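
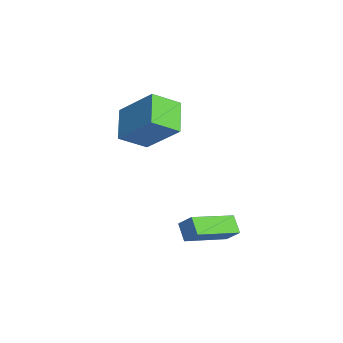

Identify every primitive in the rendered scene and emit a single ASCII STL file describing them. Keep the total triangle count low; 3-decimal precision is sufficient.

solid 
facet normal -0.508 -0.515 -0.691
outer loop
vertex -2.019 -3.508 2.663
vertex -3.312 -3.186 3.374
vertex -2.15 -2.37 1.911
endloop
endfacet
facet normal 0.856 -0.213 -0.471
outer loop
vertex -1.108 -1.314 3.326
vertex -2.019 -3.508 2.663
vertex -2.15 -2.37 1.911
endloop
endfacet
facet normal -0.508 -0.514 -0.691
outer loop
vertex -2.15 -2.37 1.911
vertex -3.312 -3.186 3.374
vertex -3.442 -2.048 2.622
endloop
endfacet
facet normal -0.095 0.830 -0.549
outer loop
vertex -3.442 -2.048 2.622
vertex -1.108 -1.314 3.326
vertex -2.15 -2.37 1.911
endloop
endfacet
facet normal 0.095 -0.830 0.549
outer loop
vertex -2.019 -3.508 2.663
vertex -2.27 -2.13 4.789
vertex -3.312 -3.186 3.374
endloop
endfacet
facet normal 0.856 -0.213 -0.471
outer loop
vertex -0.978 -2.452 4.078
vertex -2.019 -3.508 2.663
vertex -1.108 -1.314 3.326
endloop
endfacet
facet normal 0.095 -0.830 0.549
outer loop
vertex -0.978 -2.452 4.078
vertex -2.27 -2.13 4.789
vertex -2.019 -3.508 2.663
endloop
endfacet
facet normal -0.856 0.213 0.471
outer loop
vertex -3.312 -3.186 3.374
vertex -2.27 -2.13 4.789
vertex -3.442 -2.048 2.622
endloop
endfacet
facet normal -0.095 0.830 -0.549
outer loop
vertex -2.401 -0.992 4.037
vertex -1.108 -1.314 3.326
vertex -3.442 -2.048 2.622
endloop
endfacet
facet normal -0.856 0.213 0.471
outer loop
vertex -3.442 -2.048 2.622
vertex -2.27 -2.13 4.789
vertex -2.401 -0.992 4.037
endloop
endfacet
facet normal 0.508 0.515 0.691
outer loop
vertex -2.401 -0.992 4.037
vertex -0.978 -2.452 4.078
vertex -1.108 -1.314 3.326
endloop
endfacet
facet normal 0.508 0.515 0.690
outer loop
vertex -2.27 -2.13 4.789
vertex -0.978 -2.452 4.078
vertex -2.401 -0.992 4.037
endloop
endfacet
facet normal -0.481 -0.499 -0.721
outer loop
vertex 2.405 -1.985 -0.192
vertex 1.739 -2.052 0.299
vertex 1.677 -0.207 -0.936
endloop
endfacet
facet normal 0.803 0.082 -0.591
outer loop
vertex 2.061 0.192 -0.359
vertex 2.405 -1.985 -0.192
vertex 1.677 -0.207 -0.936
endloop
endfacet
facet normal -0.481 -0.499 -0.721
outer loop
vertex 1.677 -0.207 -0.936
vertex 1.739 -2.052 0.299
vertex 1.011 -0.274 -0.445
endloop
endfacet
facet normal -0.353 0.863 -0.362
outer loop
vertex 1.011 -0.274 -0.445
vertex 2.061 0.192 -0.359
vertex 1.677 -0.207 -0.936
endloop
endfacet
facet normal 0.353 -0.863 0.362
outer loop
vertex 2.405 -1.985 -0.192
vertex 2.123 -1.653 0.876
vertex 1.739 -2.052 0.299
endloop
endfacet
facet normal 0.803 0.082 -0.591
outer loop
vertex 2.789 -1.586 0.385
vertex 2.405 -1.985 -0.192
vertex 2.061 0.192 -0.359
endloop
endfacet
facet normal 0.353 -0.863 0.362
outer loop
vertex 2.789 -1.586 0.385
vertex 2.123 -1.653 0.876
vertex 2.405 -1.985 -0.192
endloop
endfacet
facet normal -0.803 -0.082 0.591
outer loop
vertex 1.739 -2.052 0.299
vertex 2.123 -1.653 0.876
vertex 1.011 -0.274 -0.445
endloop
endfacet
facet normal -0.353 0.863 -0.362
outer loop
vertex 1.395 0.125 0.132
vertex 2.061 0.192 -0.359
vertex 1.011 -0.274 -0.445
endloop
endfacet
facet normal -0.803 -0.082 0.591
outer loop
vertex 1.011 -0.274 -0.445
vertex 2.123 -1.653 0.876
vertex 1.395 0.125 0.132
endloop
endfacet
facet normal 0.481 0.499 0.721
outer loop
vertex 1.395 0.125 0.132
vertex 2.789 -1.586 0.385
vertex 2.061 0.192 -0.359
endloop
endfacet
facet normal 0.481 0.499 0.721
outer loop
vertex 2.123 -1.653 0.876
vertex 2.789 -1.586 0.385
vertex 1.395 0.125 0.132
endloop
endfacet

endsolid


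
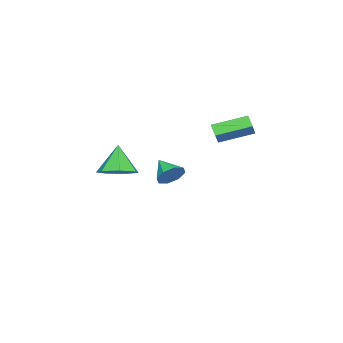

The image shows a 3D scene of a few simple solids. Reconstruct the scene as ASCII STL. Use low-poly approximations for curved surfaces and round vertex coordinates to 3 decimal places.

solid 
facet normal -0.509 -0.534 0.675
outer loop
vertex -1.661 1.056 3.49
vertex -2.624 2.729 4.088
vertex -2.514 0.853 2.685
endloop
endfacet
facet normal 0.476 -0.828 -0.296
outer loop
vertex -2.096 1.291 2.132
vertex -1.661 1.056 3.49
vertex -2.514 0.853 2.685
endloop
endfacet
facet normal -0.509 -0.534 0.675
outer loop
vertex -2.514 0.853 2.685
vertex -2.624 2.729 4.088
vertex -3.477 2.525 3.283
endloop
endfacet
facet normal -0.716 -0.171 -0.677
outer loop
vertex -3.477 2.525 3.283
vertex -2.096 1.291 2.132
vertex -2.514 0.853 2.685
endloop
endfacet
facet normal 0.716 0.171 0.677
outer loop
vertex -1.661 1.056 3.49
vertex -2.206 3.167 3.535
vertex -2.624 2.729 4.088
endloop
endfacet
facet normal 0.477 -0.827 -0.296
outer loop
vertex -1.243 1.495 2.937
vertex -1.661 1.056 3.49
vertex -2.096 1.291 2.132
endloop
endfacet
facet normal 0.716 0.170 0.677
outer loop
vertex -1.243 1.495 2.937
vertex -2.206 3.167 3.535
vertex -1.661 1.056 3.49
endloop
endfacet
facet normal -0.477 0.828 0.295
outer loop
vertex -2.624 2.729 4.088
vertex -2.206 3.167 3.535
vertex -3.477 2.525 3.283
endloop
endfacet
facet normal -0.716 -0.170 -0.677
outer loop
vertex -3.059 2.964 2.73
vertex -2.096 1.291 2.132
vertex -3.477 2.525 3.283
endloop
endfacet
facet normal -0.477 0.828 0.297
outer loop
vertex -3.477 2.525 3.283
vertex -2.206 3.167 3.535
vertex -3.059 2.964 2.73
endloop
endfacet
facet normal 0.509 0.534 -0.675
outer loop
vertex -3.059 2.964 2.73
vertex -1.243 1.495 2.937
vertex -2.096 1.291 2.132
endloop
endfacet
facet normal 0.509 0.535 -0.674
outer loop
vertex -2.206 3.167 3.535
vertex -1.243 1.495 2.937
vertex -3.059 2.964 2.73
endloop
endfacet
facet normal 0.458 0.718 -0.524
outer loop
vertex -2.57 -1.446 -0.305
vertex -2.876 -1.796 -1.053
vertex -3.169 -1.193 -0.482
endloop
endfacet
facet normal -0.216 0.163 0.963
outer loop
vertex -2.57 -1.446 -0.305
vertex -3.169 -1.193 -0.482
vertex -3.544 -2.844 -0.287
endloop
endfacet
facet normal 0.458 0.718 -0.523
outer loop
vertex -3.169 -1.193 -0.482
vertex -2.876 -1.796 -1.053
vertex -3.596 -1.293 -0.993
endloop
endfacet
facet normal -0.767 0.244 0.593
outer loop
vertex -3.169 -1.193 -0.482
vertex -3.596 -1.293 -0.993
vertex -3.544 -2.844 -0.287
endloop
endfacet
facet normal 0.458 0.718 -0.524
outer loop
vertex -3.596 -1.293 -0.993
vertex -2.876 -1.796 -1.053
vertex -3.602 -1.688 -1.539
endloop
endfacet
facet normal -0.999 -0.021 0.026
outer loop
vertex -3.596 -1.293 -0.993
vertex -3.602 -1.688 -1.539
vertex -3.544 -2.844 -0.287
endloop
endfacet
facet normal 0.458 0.718 -0.524
outer loop
vertex -3.602 -1.688 -1.539
vertex -2.876 -1.796 -1.053
vertex -3.182 -2.146 -1.8
endloop
endfacet
facet normal -0.777 -0.480 -0.407
outer loop
vertex -3.602 -1.688 -1.539
vertex -3.182 -2.146 -1.8
vertex -3.544 -2.844 -0.287
endloop
endfacet
facet normal 0.457 0.719 -0.524
outer loop
vertex -3.182 -2.146 -1.8
vertex -2.876 -1.796 -1.053
vertex -2.583 -2.398 -1.623
endloop
endfacet
facet normal -0.229 -0.862 -0.452
outer loop
vertex -3.182 -2.146 -1.8
vertex -2.583 -2.398 -1.623
vertex -3.544 -2.844 -0.287
endloop
endfacet
facet normal 0.458 0.719 -0.523
outer loop
vertex -2.583 -2.398 -1.623
vertex -2.876 -1.796 -1.053
vertex -2.156 -2.298 -1.112
endloop
endfacet
facet normal 0.321 -0.943 -0.084
outer loop
vertex -2.583 -2.398 -1.623
vertex -2.156 -2.298 -1.112
vertex -3.544 -2.844 -0.287
endloop
endfacet
facet normal 0.457 0.718 -0.525
outer loop
vertex -2.156 -2.298 -1.112
vertex -2.876 -1.796 -1.053
vertex -2.15 -1.903 -0.567
endloop
endfacet
facet normal 0.554 -0.677 0.484
outer loop
vertex -2.156 -2.298 -1.112
vertex -2.15 -1.903 -0.567
vertex -3.544 -2.844 -0.287
endloop
endfacet
facet normal 0.456 0.720 -0.523
outer loop
vertex -2.15 -1.903 -0.567
vertex -2.876 -1.796 -1.053
vertex -2.57 -1.446 -0.305
endloop
endfacet
facet normal 0.333 -0.220 0.917
outer loop
vertex -2.15 -1.903 -0.567
vertex -2.57 -1.446 -0.305
vertex -3.544 -2.844 -0.287
endloop
endfacet
facet normal 0.404 0.185 -0.896
outer loop
vertex 4.979 -1.891 2.013
vertex 4.028 -1.487 1.667
vertex 4.854 -0.963 2.148
endloop
endfacet
facet normal 0.595 -0.037 0.803
outer loop
vertex 4.979 -1.891 2.013
vertex 4.854 -0.963 2.148
vertex 3.312 -1.813 3.253
endloop
endfacet
facet normal 0.404 0.185 -0.896
outer loop
vertex 4.854 -0.963 2.148
vertex 4.028 -1.487 1.667
vertex 4.107 -0.43 1.921
endloop
endfacet
facet normal 0.207 0.614 0.761
outer loop
vertex 4.854 -0.963 2.148
vertex 4.107 -0.43 1.921
vertex 3.312 -1.813 3.253
endloop
endfacet
facet normal 0.405 0.185 -0.895
outer loop
vertex 4.107 -0.43 1.921
vertex 4.028 -1.487 1.667
vertex 3.3 -0.692 1.502
endloop
endfacet
facet normal -0.485 0.735 0.474
outer loop
vertex 4.107 -0.43 1.921
vertex 3.3 -0.692 1.502
vertex 3.312 -1.813 3.253
endloop
endfacet
facet normal 0.404 0.184 -0.896
outer loop
vertex 3.3 -0.692 1.502
vertex 4.028 -1.487 1.667
vertex 3.041 -1.553 1.208
endloop
endfacet
facet normal -0.959 0.235 0.157
outer loop
vertex 3.3 -0.692 1.502
vertex 3.041 -1.553 1.208
vertex 3.312 -1.813 3.253
endloop
endfacet
facet normal 0.404 0.184 -0.896
outer loop
vertex 3.041 -1.553 1.208
vertex 4.028 -1.487 1.667
vertex 3.525 -2.364 1.26
endloop
endfacet
facet normal -0.859 -0.510 0.049
outer loop
vertex 3.041 -1.553 1.208
vertex 3.525 -2.364 1.26
vertex 3.312 -1.813 3.253
endloop
endfacet
facet normal 0.404 0.184 -0.896
outer loop
vertex 3.525 -2.364 1.26
vertex 4.028 -1.487 1.667
vertex 4.387 -2.515 1.618
endloop
endfacet
facet normal -0.260 -0.937 0.231
outer loop
vertex 3.525 -2.364 1.26
vertex 4.387 -2.515 1.618
vertex 3.312 -1.813 3.253
endloop
endfacet
facet normal 0.404 0.184 -0.896
outer loop
vertex 4.387 -2.515 1.618
vertex 4.028 -1.487 1.667
vertex 4.979 -1.891 2.013
endloop
endfacet
facet normal 0.388 -0.727 0.567
outer loop
vertex 4.387 -2.515 1.618
vertex 4.979 -1.891 2.013
vertex 3.312 -1.813 3.253
endloop
endfacet

endsolid


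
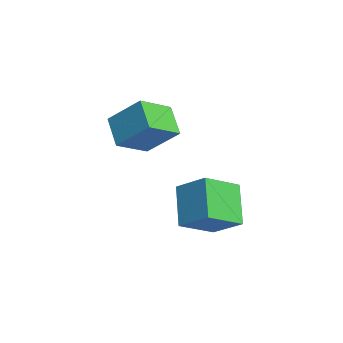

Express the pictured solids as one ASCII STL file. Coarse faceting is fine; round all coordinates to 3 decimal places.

solid 
facet normal -0.681 0.071 0.729
outer loop
vertex 0.673 -1.146 1.865
vertex -0.048 0.371 1.043
vertex -0.354 -2.104 0.999
endloop
endfacet
facet normal 0.386 -0.811 0.440
outer loop
vertex 1.048 -2.251 -0.503
vertex 0.673 -1.146 1.865
vertex -0.354 -2.104 0.999
endloop
endfacet
facet normal -0.681 0.071 0.729
outer loop
vertex -0.354 -2.104 0.999
vertex -0.048 0.371 1.043
vertex -1.076 -0.587 0.177
endloop
endfacet
facet normal -0.623 -0.581 -0.524
outer loop
vertex -1.076 -0.587 0.177
vertex 1.048 -2.251 -0.503
vertex -0.354 -2.104 0.999
endloop
endfacet
facet normal 0.623 0.580 0.525
outer loop
vertex 0.673 -1.146 1.865
vertex 1.354 0.224 -0.459
vertex -0.048 0.371 1.043
endloop
endfacet
facet normal 0.386 -0.811 0.440
outer loop
vertex 2.076 -1.293 0.363
vertex 0.673 -1.146 1.865
vertex 1.048 -2.251 -0.503
endloop
endfacet
facet normal 0.623 0.581 0.525
outer loop
vertex 2.076 -1.293 0.363
vertex 1.354 0.224 -0.459
vertex 0.673 -1.146 1.865
endloop
endfacet
facet normal -0.386 0.811 -0.439
outer loop
vertex -0.048 0.371 1.043
vertex 1.354 0.224 -0.459
vertex -1.076 -0.587 0.177
endloop
endfacet
facet normal -0.623 -0.580 -0.525
outer loop
vertex 0.327 -0.734 -1.325
vertex 1.048 -2.251 -0.503
vertex -1.076 -0.587 0.177
endloop
endfacet
facet normal -0.386 0.811 -0.440
outer loop
vertex -1.076 -0.587 0.177
vertex 1.354 0.224 -0.459
vertex 0.327 -0.734 -1.325
endloop
endfacet
facet normal 0.681 -0.071 -0.729
outer loop
vertex 0.327 -0.734 -1.325
vertex 2.076 -1.293 0.363
vertex 1.048 -2.251 -0.503
endloop
endfacet
facet normal 0.681 -0.071 -0.729
outer loop
vertex 1.354 0.224 -0.459
vertex 2.076 -1.293 0.363
vertex 0.327 -0.734 -1.325
endloop
endfacet
facet normal -0.771 -0.101 0.628
outer loop
vertex -2.532 -4.49 4.019
vertex -1.666 -3.306 5.273
vertex -3.313 -3.135 3.279
endloop
endfacet
facet normal -0.448 -0.613 -0.650
outer loop
vertex -2.094 -2.974 2.287
vertex -2.532 -4.49 4.019
vertex -3.313 -3.135 3.279
endloop
endfacet
facet normal -0.771 -0.102 0.628
outer loop
vertex -3.313 -3.135 3.279
vertex -1.666 -3.306 5.273
vertex -2.447 -1.951 4.534
endloop
endfacet
facet normal -0.451 0.783 -0.428
outer loop
vertex -2.447 -1.951 4.534
vertex -2.094 -2.974 2.287
vertex -3.313 -3.135 3.279
endloop
endfacet
facet normal 0.451 -0.783 0.428
outer loop
vertex -2.532 -4.49 4.019
vertex -0.447 -3.145 4.281
vertex -1.666 -3.306 5.273
endloop
endfacet
facet normal -0.449 -0.613 -0.650
outer loop
vertex -1.313 -4.329 3.026
vertex -2.532 -4.49 4.019
vertex -2.094 -2.974 2.287
endloop
endfacet
facet normal 0.452 -0.783 0.427
outer loop
vertex -1.313 -4.329 3.026
vertex -0.447 -3.145 4.281
vertex -2.532 -4.49 4.019
endloop
endfacet
facet normal 0.448 0.613 0.650
outer loop
vertex -1.666 -3.306 5.273
vertex -0.447 -3.145 4.281
vertex -2.447 -1.951 4.534
endloop
endfacet
facet normal -0.452 0.783 -0.427
outer loop
vertex -1.228 -1.79 3.541
vertex -2.094 -2.974 2.287
vertex -2.447 -1.951 4.534
endloop
endfacet
facet normal 0.448 0.613 0.650
outer loop
vertex -2.447 -1.951 4.534
vertex -0.447 -3.145 4.281
vertex -1.228 -1.79 3.541
endloop
endfacet
facet normal 0.771 0.102 -0.629
outer loop
vertex -1.228 -1.79 3.541
vertex -1.313 -4.329 3.026
vertex -2.094 -2.974 2.287
endloop
endfacet
facet normal 0.771 0.102 -0.628
outer loop
vertex -0.447 -3.145 4.281
vertex -1.313 -4.329 3.026
vertex -1.228 -1.79 3.541
endloop
endfacet

endsolid


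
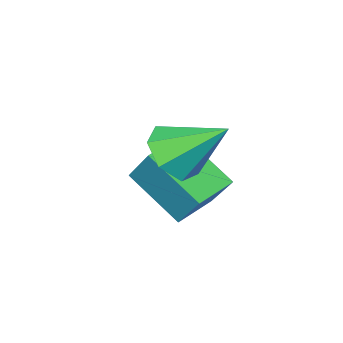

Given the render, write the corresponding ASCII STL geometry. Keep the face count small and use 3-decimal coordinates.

solid 
facet normal 0.406 -0.653 -0.640
outer loop
vertex 4.802 1.032 1.566
vertex 3.888 0.518 1.511
vertex 4.229 1.313 0.916
endloop
endfacet
facet normal 0.433 0.901 0.008
outer loop
vertex 4.802 1.032 1.566
vertex 4.229 1.313 0.916
vertex 3.052 1.862 2.829
endloop
endfacet
facet normal 0.405 -0.653 -0.640
outer loop
vertex 4.229 1.313 0.916
vertex 3.888 0.518 1.511
vertex 3.399 0.996 0.714
endloop
endfacet
facet normal -0.240 0.884 -0.401
outer loop
vertex 4.229 1.313 0.916
vertex 3.399 0.996 0.714
vertex 3.052 1.862 2.829
endloop
endfacet
facet normal 0.406 -0.652 -0.640
outer loop
vertex 3.399 0.996 0.714
vertex 3.888 0.518 1.511
vertex 2.937 0.319 1.111
endloop
endfacet
facet normal -0.860 0.407 -0.308
outer loop
vertex 3.399 0.996 0.714
vertex 2.937 0.319 1.111
vertex 3.052 1.862 2.829
endloop
endfacet
facet normal 0.406 -0.652 -0.640
outer loop
vertex 2.937 0.319 1.111
vertex 3.888 0.518 1.511
vertex 3.191 -0.209 1.81
endloop
endfacet
facet normal -0.960 -0.172 0.219
outer loop
vertex 2.937 0.319 1.111
vertex 3.191 -0.209 1.81
vertex 3.052 1.862 2.829
endloop
endfacet
facet normal 0.406 -0.652 -0.640
outer loop
vertex 3.191 -0.209 1.81
vertex 3.888 0.518 1.511
vertex 3.97 -0.189 2.283
endloop
endfacet
facet normal -0.464 -0.416 0.782
outer loop
vertex 3.191 -0.209 1.81
vertex 3.97 -0.189 2.283
vertex 3.052 1.862 2.829
endloop
endfacet
facet normal 0.406 -0.652 -0.640
outer loop
vertex 3.97 -0.189 2.283
vertex 3.888 0.518 1.511
vertex 4.686 0.363 2.175
endloop
endfacet
facet normal 0.253 -0.141 0.957
outer loop
vertex 3.97 -0.189 2.283
vertex 4.686 0.363 2.175
vertex 3.052 1.862 2.829
endloop
endfacet
facet normal 0.406 -0.653 -0.640
outer loop
vertex 4.686 0.363 2.175
vertex 3.888 0.518 1.511
vertex 4.802 1.032 1.566
endloop
endfacet
facet normal 0.653 0.445 0.613
outer loop
vertex 4.686 0.363 2.175
vertex 4.802 1.032 1.566
vertex 3.052 1.862 2.829
endloop
endfacet
facet normal -0.976 -0.126 0.179
outer loop
vertex 2.43 -1.896 -0.351
vertex 2.553 -0.789 1.1
vertex 1.971 -0.167 -1.632
endloop
endfacet
facet normal -0.067 -0.605 -0.793
outer loop
vertex 3.327 0.009 -1.88
vertex 2.43 -1.896 -0.351
vertex 1.971 -0.167 -1.632
endloop
endfacet
facet normal -0.976 -0.126 0.179
outer loop
vertex 1.971 -0.167 -1.632
vertex 2.553 -0.789 1.1
vertex 2.094 0.94 -0.18
endloop
endfacet
facet normal -0.208 0.786 -0.582
outer loop
vertex 2.094 0.94 -0.18
vertex 3.327 0.009 -1.88
vertex 1.971 -0.167 -1.632
endloop
endfacet
facet normal 0.208 -0.786 0.582
outer loop
vertex 2.43 -1.896 -0.351
vertex 3.909 -0.613 0.852
vertex 2.553 -0.789 1.1
endloop
endfacet
facet normal -0.067 -0.605 -0.793
outer loop
vertex 3.786 -1.72 -0.6
vertex 2.43 -1.896 -0.351
vertex 3.327 0.009 -1.88
endloop
endfacet
facet normal 0.209 -0.786 0.582
outer loop
vertex 3.786 -1.72 -0.6
vertex 3.909 -0.613 0.852
vertex 2.43 -1.896 -0.351
endloop
endfacet
facet normal 0.067 0.605 0.793
outer loop
vertex 2.553 -0.789 1.1
vertex 3.909 -0.613 0.852
vertex 2.094 0.94 -0.18
endloop
endfacet
facet normal -0.209 0.786 -0.582
outer loop
vertex 3.45 1.116 -0.429
vertex 3.327 0.009 -1.88
vertex 2.094 0.94 -0.18
endloop
endfacet
facet normal 0.067 0.605 0.793
outer loop
vertex 2.094 0.94 -0.18
vertex 3.909 -0.613 0.852
vertex 3.45 1.116 -0.429
endloop
endfacet
facet normal 0.976 0.126 -0.179
outer loop
vertex 3.45 1.116 -0.429
vertex 3.786 -1.72 -0.6
vertex 3.327 0.009 -1.88
endloop
endfacet
facet normal 0.976 0.126 -0.179
outer loop
vertex 3.909 -0.613 0.852
vertex 3.786 -1.72 -0.6
vertex 3.45 1.116 -0.429
endloop
endfacet

endsolid


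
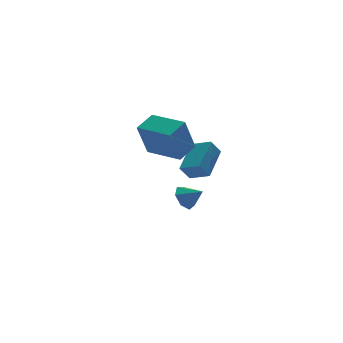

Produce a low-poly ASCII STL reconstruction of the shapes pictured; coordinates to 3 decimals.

solid 
facet normal -0.855 -0.389 -0.343
outer loop
vertex -1.36 -2.883 3.921
vertex -2.231 -0.876 3.816
vertex -0.641 -2.677 1.894
endloop
endfacet
facet normal 0.398 -0.916 0.048
outer loop
vertex 0.531 -2.144 2.364
vertex -1.36 -2.883 3.921
vertex -0.641 -2.677 1.894
endloop
endfacet
facet normal -0.855 -0.389 -0.343
outer loop
vertex -0.641 -2.677 1.894
vertex -2.231 -0.876 3.816
vertex -1.512 -0.67 1.789
endloop
endfacet
facet normal 0.333 0.095 -0.938
outer loop
vertex -1.512 -0.67 1.789
vertex 0.531 -2.144 2.364
vertex -0.641 -2.677 1.894
endloop
endfacet
facet normal -0.333 -0.095 0.938
outer loop
vertex -1.36 -2.883 3.921
vertex -1.059 -0.343 4.286
vertex -2.231 -0.876 3.816
endloop
endfacet
facet normal 0.398 -0.916 0.048
outer loop
vertex -0.188 -2.35 4.391
vertex -1.36 -2.883 3.921
vertex 0.531 -2.144 2.364
endloop
endfacet
facet normal -0.333 -0.095 0.938
outer loop
vertex -0.188 -2.35 4.391
vertex -1.059 -0.343 4.286
vertex -1.36 -2.883 3.921
endloop
endfacet
facet normal -0.398 0.916 -0.048
outer loop
vertex -2.231 -0.876 3.816
vertex -1.059 -0.343 4.286
vertex -1.512 -0.67 1.789
endloop
endfacet
facet normal 0.333 0.095 -0.938
outer loop
vertex -0.34 -0.137 2.259
vertex 0.531 -2.144 2.364
vertex -1.512 -0.67 1.789
endloop
endfacet
facet normal -0.398 0.916 -0.048
outer loop
vertex -1.512 -0.67 1.789
vertex -1.059 -0.343 4.286
vertex -0.34 -0.137 2.259
endloop
endfacet
facet normal 0.855 0.389 0.343
outer loop
vertex -0.34 -0.137 2.259
vertex -0.188 -2.35 4.391
vertex 0.531 -2.144 2.364
endloop
endfacet
facet normal 0.855 0.389 0.343
outer loop
vertex -1.059 -0.343 4.286
vertex -0.188 -2.35 4.391
vertex -0.34 -0.137 2.259
endloop
endfacet
facet normal -0.546 0.627 -0.555
outer loop
vertex 2.739 1.938 -4.585
vertex 2.187 2.055 -3.91
vertex 2.913 2.51 -4.11
endloop
endfacet
facet normal 0.973 -0.154 -0.170
outer loop
vertex 2.739 1.938 -4.585
vertex 2.913 2.51 -4.11
vertex 2.873 1.265 -3.21
endloop
endfacet
facet normal -0.546 0.627 -0.556
outer loop
vertex 2.913 2.51 -4.11
vertex 2.187 2.055 -3.91
vertex 2.54 2.74 -3.484
endloop
endfacet
facet normal 0.867 0.273 0.416
outer loop
vertex 2.913 2.51 -4.11
vertex 2.54 2.74 -3.484
vertex 2.873 1.265 -3.21
endloop
endfacet
facet normal -0.546 0.627 -0.556
outer loop
vertex 2.54 2.74 -3.484
vertex 2.187 2.055 -3.91
vertex 1.901 2.454 -3.179
endloop
endfacet
facet normal 0.327 0.243 0.913
outer loop
vertex 2.54 2.74 -3.484
vertex 1.901 2.454 -3.179
vertex 2.873 1.265 -3.21
endloop
endfacet
facet normal -0.544 0.628 -0.556
outer loop
vertex 1.901 2.454 -3.179
vertex 2.187 2.055 -3.91
vertex 1.477 1.869 -3.425
endloop
endfacet
facet normal -0.242 -0.222 0.945
outer loop
vertex 1.901 2.454 -3.179
vertex 1.477 1.869 -3.425
vertex 2.873 1.265 -3.21
endloop
endfacet
facet normal -0.544 0.628 -0.556
outer loop
vertex 1.477 1.869 -3.425
vertex 2.187 2.055 -3.91
vertex 1.587 1.424 -4.035
endloop
endfacet
facet normal -0.409 -0.771 0.489
outer loop
vertex 1.477 1.869 -3.425
vertex 1.587 1.424 -4.035
vertex 2.873 1.265 -3.21
endloop
endfacet
facet normal -0.545 0.628 -0.555
outer loop
vertex 1.587 1.424 -4.035
vertex 2.187 2.055 -3.91
vertex 2.149 1.455 -4.552
endloop
endfacet
facet normal -0.050 -0.992 -0.114
outer loop
vertex 1.587 1.424 -4.035
vertex 2.149 1.455 -4.552
vertex 2.873 1.265 -3.21
endloop
endfacet
facet normal -0.545 0.628 -0.555
outer loop
vertex 2.149 1.455 -4.552
vertex 2.187 2.055 -3.91
vertex 2.739 1.938 -4.585
endloop
endfacet
facet normal 0.565 -0.718 -0.406
outer loop
vertex 2.149 1.455 -4.552
vertex 2.739 1.938 -4.585
vertex 2.873 1.265 -3.21
endloop
endfacet
facet normal -0.571 0.032 0.821
outer loop
vertex 2.623 -0.069 1.329
vertex 1.975 0.971 0.838
vertex 1.201 -1.398 0.392
endloop
endfacet
facet normal 0.492 -0.788 0.371
outer loop
vertex 1.805 -1.431 -0.478
vertex 2.623 -0.069 1.329
vertex 1.201 -1.398 0.392
endloop
endfacet
facet normal -0.570 0.032 0.821
outer loop
vertex 1.201 -1.398 0.392
vertex 1.975 0.971 0.838
vertex 0.552 -0.358 -0.099
endloop
endfacet
facet normal -0.658 -0.615 -0.434
outer loop
vertex 0.552 -0.358 -0.099
vertex 1.805 -1.431 -0.478
vertex 1.201 -1.398 0.392
endloop
endfacet
facet normal 0.658 0.615 0.434
outer loop
vertex 2.623 -0.069 1.329
vertex 2.579 0.938 -0.032
vertex 1.975 0.971 0.838
endloop
endfacet
facet normal 0.491 -0.788 0.371
outer loop
vertex 3.228 -0.102 0.459
vertex 2.623 -0.069 1.329
vertex 1.805 -1.431 -0.478
endloop
endfacet
facet normal 0.658 0.615 0.434
outer loop
vertex 3.228 -0.102 0.459
vertex 2.579 0.938 -0.032
vertex 2.623 -0.069 1.329
endloop
endfacet
facet normal -0.491 0.788 -0.371
outer loop
vertex 1.975 0.971 0.838
vertex 2.579 0.938 -0.032
vertex 0.552 -0.358 -0.099
endloop
endfacet
facet normal -0.658 -0.615 -0.434
outer loop
vertex 1.157 -0.391 -0.969
vertex 1.805 -1.431 -0.478
vertex 0.552 -0.358 -0.099
endloop
endfacet
facet normal -0.491 0.788 -0.372
outer loop
vertex 0.552 -0.358 -0.099
vertex 2.579 0.938 -0.032
vertex 1.157 -0.391 -0.969
endloop
endfacet
facet normal 0.570 -0.032 -0.821
outer loop
vertex 1.157 -0.391 -0.969
vertex 3.228 -0.102 0.459
vertex 1.805 -1.431 -0.478
endloop
endfacet
facet normal 0.570 -0.032 -0.821
outer loop
vertex 2.579 0.938 -0.032
vertex 3.228 -0.102 0.459
vertex 1.157 -0.391 -0.969
endloop
endfacet

endsolid


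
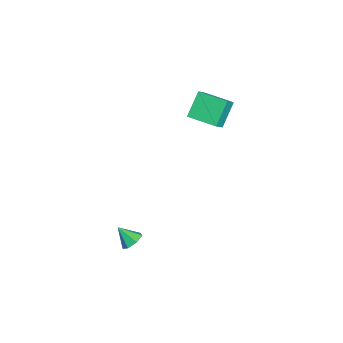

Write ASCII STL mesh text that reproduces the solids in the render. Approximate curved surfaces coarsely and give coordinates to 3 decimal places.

solid 
facet normal -0.509 -0.857 0.073
outer loop
vertex -1.19 0.914 4.856
vertex -2.187 1.407 3.692
vertex -0.085 0.149 3.585
endloop
endfacet
facet normal 0.620 -0.306 0.723
outer loop
vertex 0.867 1.753 3.448
vertex -1.19 0.914 4.856
vertex -0.085 0.149 3.585
endloop
endfacet
facet normal -0.509 -0.857 0.073
outer loop
vertex -0.085 0.149 3.585
vertex -2.187 1.407 3.692
vertex -1.082 0.642 2.421
endloop
endfacet
facet normal 0.598 -0.413 -0.687
outer loop
vertex -1.082 0.642 2.421
vertex 0.867 1.753 3.448
vertex -0.085 0.149 3.585
endloop
endfacet
facet normal -0.598 0.413 0.687
outer loop
vertex -1.19 0.914 4.856
vertex -1.235 3.011 3.555
vertex -2.187 1.407 3.692
endloop
endfacet
facet normal 0.620 -0.306 0.723
outer loop
vertex -0.238 2.518 4.719
vertex -1.19 0.914 4.856
vertex 0.867 1.753 3.448
endloop
endfacet
facet normal -0.598 0.413 0.687
outer loop
vertex -0.238 2.518 4.719
vertex -1.235 3.011 3.555
vertex -1.19 0.914 4.856
endloop
endfacet
facet normal -0.620 0.306 -0.723
outer loop
vertex -2.187 1.407 3.692
vertex -1.235 3.011 3.555
vertex -1.082 0.642 2.421
endloop
endfacet
facet normal 0.598 -0.413 -0.687
outer loop
vertex -0.13 2.246 2.284
vertex 0.867 1.753 3.448
vertex -1.082 0.642 2.421
endloop
endfacet
facet normal -0.620 0.306 -0.723
outer loop
vertex -1.082 0.642 2.421
vertex -1.235 3.011 3.555
vertex -0.13 2.246 2.284
endloop
endfacet
facet normal 0.509 0.857 -0.073
outer loop
vertex -0.13 2.246 2.284
vertex -0.238 2.518 4.719
vertex 0.867 1.753 3.448
endloop
endfacet
facet normal 0.509 0.857 -0.073
outer loop
vertex -1.235 3.011 3.555
vertex -0.238 2.518 4.719
vertex -0.13 2.246 2.284
endloop
endfacet
facet normal 0.381 0.616 -0.690
outer loop
vertex 4.32 -3.183 -3.952
vertex 3.773 -3.4 -4.448
vertex 3.758 -2.822 -3.94
endloop
endfacet
facet normal 0.164 0.223 0.961
outer loop
vertex 4.32 -3.183 -3.952
vertex 3.758 -2.822 -3.94
vertex 3.267 -4.22 -3.532
endloop
endfacet
facet normal 0.382 0.616 -0.689
outer loop
vertex 3.758 -2.822 -3.94
vertex 3.773 -3.4 -4.448
vertex 3.207 -2.897 -4.312
endloop
endfacet
facet normal -0.549 0.406 0.731
outer loop
vertex 3.758 -2.822 -3.94
vertex 3.207 -2.897 -4.312
vertex 3.267 -4.22 -3.532
endloop
endfacet
facet normal 0.381 0.616 -0.689
outer loop
vertex 3.207 -2.897 -4.312
vertex 3.773 -3.4 -4.448
vertex 3.083 -3.351 -4.786
endloop
endfacet
facet normal -0.979 0.068 0.191
outer loop
vertex 3.207 -2.897 -4.312
vertex 3.083 -3.351 -4.786
vertex 3.267 -4.22 -3.532
endloop
endfacet
facet normal 0.381 0.616 -0.689
outer loop
vertex 3.083 -3.351 -4.786
vertex 3.773 -3.4 -4.448
vertex 3.479 -3.842 -5.006
endloop
endfacet
facet normal -0.805 -0.536 -0.253
outer loop
vertex 3.083 -3.351 -4.786
vertex 3.479 -3.842 -5.006
vertex 3.267 -4.22 -3.532
endloop
endfacet
facet normal 0.382 0.616 -0.689
outer loop
vertex 3.479 -3.842 -5.006
vertex 3.773 -3.4 -4.448
vertex 4.096 -4.001 -4.806
endloop
endfacet
facet normal -0.159 -0.951 -0.267
outer loop
vertex 3.479 -3.842 -5.006
vertex 4.096 -4.001 -4.806
vertex 3.267 -4.22 -3.532
endloop
endfacet
facet normal 0.380 0.616 -0.690
outer loop
vertex 4.096 -4.001 -4.806
vertex 3.773 -3.4 -4.448
vertex 4.471 -3.707 -4.337
endloop
endfacet
facet normal 0.476 -0.864 0.161
outer loop
vertex 4.096 -4.001 -4.806
vertex 4.471 -3.707 -4.337
vertex 3.267 -4.22 -3.532
endloop
endfacet
facet normal 0.381 0.616 -0.689
outer loop
vertex 4.471 -3.707 -4.337
vertex 3.773 -3.4 -4.448
vertex 4.32 -3.183 -3.952
endloop
endfacet
facet normal 0.619 -0.342 0.708
outer loop
vertex 4.471 -3.707 -4.337
vertex 4.32 -3.183 -3.952
vertex 3.267 -4.22 -3.532
endloop
endfacet

endsolid


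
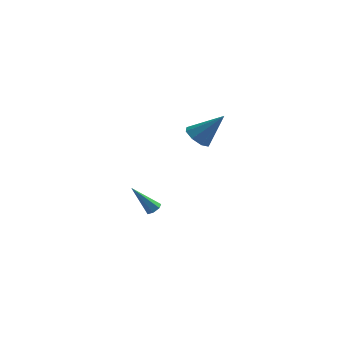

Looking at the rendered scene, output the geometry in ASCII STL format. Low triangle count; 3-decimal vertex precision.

solid 
facet normal 0.602 0.034 -0.798
outer loop
vertex -1.32 2.316 -4.065
vertex -1.667 2.573 -4.316
vertex -1.297 2.748 -4.029
endloop
endfacet
facet normal 0.643 -0.098 0.760
outer loop
vertex -1.32 2.316 -4.065
vertex -1.297 2.748 -4.029
vertex -2.853 2.507 -2.744
endloop
endfacet
facet normal 0.603 0.034 -0.797
outer loop
vertex -1.297 2.748 -4.029
vertex -1.667 2.573 -4.316
vertex -1.552 3.048 -4.209
endloop
endfacet
facet normal 0.391 0.695 0.604
outer loop
vertex -1.297 2.748 -4.029
vertex -1.552 3.048 -4.209
vertex -2.853 2.507 -2.744
endloop
endfacet
facet normal 0.602 0.034 -0.798
outer loop
vertex -1.552 3.048 -4.209
vertex -1.667 2.573 -4.316
vertex -1.895 2.991 -4.47
endloop
endfacet
facet normal -0.256 0.958 0.127
outer loop
vertex -1.552 3.048 -4.209
vertex -1.895 2.991 -4.47
vertex -2.853 2.507 -2.744
endloop
endfacet
facet normal 0.601 0.033 -0.799
outer loop
vertex -1.895 2.991 -4.47
vertex -1.667 2.573 -4.316
vertex -2.066 2.62 -4.614
endloop
endfacet
facet normal -0.811 0.495 -0.312
outer loop
vertex -1.895 2.991 -4.47
vertex -2.066 2.62 -4.614
vertex -2.853 2.507 -2.744
endloop
endfacet
facet normal 0.601 0.033 -0.799
outer loop
vertex -2.066 2.62 -4.614
vertex -1.667 2.573 -4.316
vertex -1.937 2.213 -4.534
endloop
endfacet
facet normal -0.857 -0.347 -0.382
outer loop
vertex -2.066 2.62 -4.614
vertex -1.937 2.213 -4.534
vertex -2.853 2.507 -2.744
endloop
endfacet
facet normal 0.601 0.033 -0.799
outer loop
vertex -1.937 2.213 -4.534
vertex -1.667 2.573 -4.316
vertex -1.605 2.078 -4.29
endloop
endfacet
facet normal -0.358 -0.933 -0.030
outer loop
vertex -1.937 2.213 -4.534
vertex -1.605 2.078 -4.29
vertex -2.853 2.507 -2.744
endloop
endfacet
facet normal 0.602 0.033 -0.798
outer loop
vertex -1.605 2.078 -4.29
vertex -1.667 2.573 -4.316
vertex -1.32 2.316 -4.065
endloop
endfacet
facet normal 0.309 -0.822 0.478
outer loop
vertex -1.605 2.078 -4.29
vertex -1.32 2.316 -4.065
vertex -2.853 2.507 -2.744
endloop
endfacet
facet normal -0.654 -0.112 -0.748
outer loop
vertex 1.542 0.206 2.128
vertex 0.935 0.526 2.611
vertex 1.496 0.844 2.073
endloop
endfacet
facet normal 0.937 0.037 -0.349
outer loop
vertex 1.542 0.206 2.128
vertex 1.496 0.844 2.073
vertex 2.265 0.754 4.129
endloop
endfacet
facet normal -0.654 -0.112 -0.748
outer loop
vertex 1.496 0.844 2.073
vertex 0.935 0.526 2.611
vertex 1.121 1.297 2.333
endloop
endfacet
facet normal 0.683 0.695 -0.225
outer loop
vertex 1.496 0.844 2.073
vertex 1.121 1.297 2.333
vertex 2.265 0.754 4.129
endloop
endfacet
facet normal -0.655 -0.111 -0.747
outer loop
vertex 1.121 1.297 2.333
vertex 0.935 0.526 2.611
vertex 0.637 1.298 2.757
endloop
endfacet
facet normal 0.166 0.968 0.187
outer loop
vertex 1.121 1.297 2.333
vertex 0.637 1.298 2.757
vertex 2.265 0.754 4.129
endloop
endfacet
facet normal -0.655 -0.111 -0.747
outer loop
vertex 0.637 1.298 2.757
vertex 0.935 0.526 2.611
vertex 0.328 0.847 3.095
endloop
endfacet
facet normal -0.311 0.697 0.646
outer loop
vertex 0.637 1.298 2.757
vertex 0.328 0.847 3.095
vertex 2.265 0.754 4.129
endloop
endfacet
facet normal -0.655 -0.112 -0.747
outer loop
vertex 0.328 0.847 3.095
vertex 0.935 0.526 2.611
vertex 0.375 0.208 3.15
endloop
endfacet
facet normal -0.469 0.041 0.882
outer loop
vertex 0.328 0.847 3.095
vertex 0.375 0.208 3.15
vertex 2.265 0.754 4.129
endloop
endfacet
facet normal -0.655 -0.113 -0.747
outer loop
vertex 0.375 0.208 3.15
vertex 0.935 0.526 2.611
vertex 0.75 -0.244 2.89
endloop
endfacet
facet normal -0.215 -0.615 0.759
outer loop
vertex 0.375 0.208 3.15
vertex 0.75 -0.244 2.89
vertex 2.265 0.754 4.129
endloop
endfacet
facet normal -0.656 -0.113 -0.747
outer loop
vertex 0.75 -0.244 2.89
vertex 0.935 0.526 2.611
vertex 1.233 -0.245 2.466
endloop
endfacet
facet normal 0.302 -0.888 0.346
outer loop
vertex 0.75 -0.244 2.89
vertex 1.233 -0.245 2.466
vertex 2.265 0.754 4.129
endloop
endfacet
facet normal -0.654 -0.112 -0.748
outer loop
vertex 1.233 -0.245 2.466
vertex 0.935 0.526 2.611
vertex 1.542 0.206 2.128
endloop
endfacet
facet normal 0.779 -0.617 -0.112
outer loop
vertex 1.233 -0.245 2.466
vertex 1.542 0.206 2.128
vertex 2.265 0.754 4.129
endloop
endfacet

endsolid


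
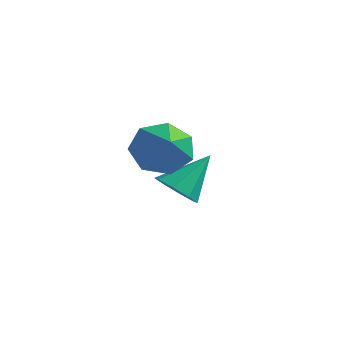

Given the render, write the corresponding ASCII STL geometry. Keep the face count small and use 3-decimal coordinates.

solid 
facet normal -0.237 -0.651 -0.722
outer loop
vertex -1.032 0.468 1.001
vertex -1.379 0.989 0.645
vertex -0.704 0.738 0.65
endloop
endfacet
facet normal 0.798 -0.269 0.539
outer loop
vertex -1.032 0.468 1.001
vertex -0.704 0.738 0.65
vertex -1.021 1.971 1.735
endloop
endfacet
facet normal -0.237 -0.651 -0.722
outer loop
vertex -0.704 0.738 0.65
vertex -1.379 0.989 0.645
vertex -0.771 1.155 0.296
endloop
endfacet
facet normal 0.978 0.203 0.055
outer loop
vertex -0.704 0.738 0.65
vertex -0.771 1.155 0.296
vertex -1.021 1.971 1.735
endloop
endfacet
facet normal -0.237 -0.650 -0.722
outer loop
vertex -0.771 1.155 0.296
vertex -1.379 0.989 0.645
vertex -1.194 1.475 0.147
endloop
endfacet
facet normal 0.640 0.711 -0.292
outer loop
vertex -0.771 1.155 0.296
vertex -1.194 1.475 0.147
vertex -1.021 1.971 1.735
endloop
endfacet
facet normal -0.236 -0.650 -0.722
outer loop
vertex -1.194 1.475 0.147
vertex -1.379 0.989 0.645
vertex -1.725 1.51 0.289
endloop
endfacet
facet normal -0.016 0.955 -0.296
outer loop
vertex -1.194 1.475 0.147
vertex -1.725 1.51 0.289
vertex -1.021 1.971 1.735
endloop
endfacet
facet normal -0.237 -0.650 -0.722
outer loop
vertex -1.725 1.51 0.289
vertex -1.379 0.989 0.645
vertex -2.053 1.24 0.64
endloop
endfacet
facet normal -0.607 0.793 0.043
outer loop
vertex -1.725 1.51 0.289
vertex -2.053 1.24 0.64
vertex -1.021 1.971 1.735
endloop
endfacet
facet normal -0.237 -0.651 -0.722
outer loop
vertex -2.053 1.24 0.64
vertex -1.379 0.989 0.645
vertex -1.986 0.823 0.994
endloop
endfacet
facet normal -0.787 0.321 0.527
outer loop
vertex -2.053 1.24 0.64
vertex -1.986 0.823 0.994
vertex -1.021 1.971 1.735
endloop
endfacet
facet normal -0.237 -0.650 -0.722
outer loop
vertex -1.986 0.823 0.994
vertex -1.379 0.989 0.645
vertex -1.563 0.503 1.143
endloop
endfacet
facet normal -0.449 -0.187 0.874
outer loop
vertex -1.986 0.823 0.994
vertex -1.563 0.503 1.143
vertex -1.021 1.971 1.735
endloop
endfacet
facet normal -0.236 -0.650 -0.722
outer loop
vertex -1.563 0.503 1.143
vertex -1.379 0.989 0.645
vertex -1.032 0.468 1.001
endloop
endfacet
facet normal 0.207 -0.431 0.879
outer loop
vertex -1.563 0.503 1.143
vertex -1.032 0.468 1.001
vertex -1.021 1.971 1.735
endloop
endfacet
facet normal -0.690 0.540 -0.483
outer loop
vertex 1.022 -1.13 2.967
vertex 0.415 -1.592 3.318
vertex 0.768 -0.885 3.604
endloop
endfacet
facet normal 0.896 0.393 0.206
outer loop
vertex 1.022 -1.13 2.967
vertex 0.768 -0.885 3.604
vertex 1.305 -2.288 3.942
endloop
endfacet
facet normal -0.690 0.540 -0.482
outer loop
vertex 0.768 -0.885 3.604
vertex 0.415 -1.592 3.318
vertex 0.248 -1.172 4.027
endloop
endfacet
facet normal 0.455 0.369 0.810
outer loop
vertex 0.768 -0.885 3.604
vertex 0.248 -1.172 4.027
vertex 1.305 -2.288 3.942
endloop
endfacet
facet normal -0.691 0.539 -0.482
outer loop
vertex 0.248 -1.172 4.027
vertex 0.415 -1.592 3.318
vertex -0.146 -1.776 3.916
endloop
endfacet
facet normal -0.066 -0.138 0.988
outer loop
vertex 0.248 -1.172 4.027
vertex -0.146 -1.776 3.916
vertex 1.305 -2.288 3.942
endloop
endfacet
facet normal -0.690 0.540 -0.482
outer loop
vertex -0.146 -1.776 3.916
vertex 0.415 -1.592 3.318
vertex -0.118 -2.241 3.355
endloop
endfacet
facet normal -0.274 -0.747 0.605
outer loop
vertex -0.146 -1.776 3.916
vertex -0.118 -2.241 3.355
vertex 1.305 -2.288 3.942
endloop
endfacet
facet normal -0.690 0.539 -0.483
outer loop
vertex -0.118 -2.241 3.355
vertex 0.415 -1.592 3.318
vertex 0.312 -2.217 2.767
endloop
endfacet
facet normal -0.012 -0.999 -0.050
outer loop
vertex -0.118 -2.241 3.355
vertex 0.312 -2.217 2.767
vertex 1.305 -2.288 3.942
endloop
endfacet
facet normal -0.689 0.540 -0.483
outer loop
vertex 0.312 -2.217 2.767
vertex 0.415 -1.592 3.318
vertex 0.82 -1.723 2.594
endloop
endfacet
facet normal 0.521 -0.704 -0.483
outer loop
vertex 0.312 -2.217 2.767
vertex 0.82 -1.723 2.594
vertex 1.305 -2.288 3.942
endloop
endfacet
facet normal -0.690 0.539 -0.483
outer loop
vertex 0.82 -1.723 2.594
vertex 0.415 -1.592 3.318
vertex 1.022 -1.13 2.967
endloop
endfacet
facet normal 0.926 -0.084 -0.368
outer loop
vertex 0.82 -1.723 2.594
vertex 1.022 -1.13 2.967
vertex 1.305 -2.288 3.942
endloop
endfacet

endsolid


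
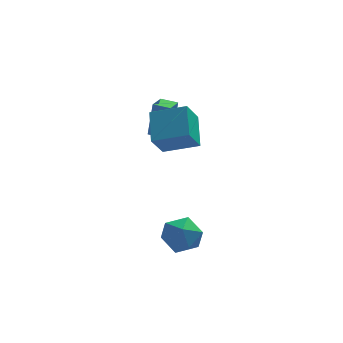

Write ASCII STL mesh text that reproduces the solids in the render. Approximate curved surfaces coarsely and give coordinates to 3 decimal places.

solid 
facet normal -0.881 0.467 0.071
outer loop
vertex -1.269 2.887 1.877
vertex -0.794 3.808 1.708
vertex -1.545 2.667 -0.102
endloop
endfacet
facet normal -0.453 -0.877 0.161
outer loop
vertex -0.726 2.232 -0.168
vertex -1.269 2.887 1.877
vertex -1.545 2.667 -0.102
endloop
endfacet
facet normal -0.881 0.467 0.071
outer loop
vertex -1.545 2.667 -0.102
vertex -0.794 3.808 1.708
vertex -1.07 3.588 -0.271
endloop
endfacet
facet normal -0.138 -0.110 -0.984
outer loop
vertex -1.07 3.588 -0.271
vertex -0.726 2.232 -0.168
vertex -1.545 2.667 -0.102
endloop
endfacet
facet normal 0.138 0.110 0.984
outer loop
vertex -1.269 2.887 1.877
vertex 0.025 3.373 1.642
vertex -0.794 3.808 1.708
endloop
endfacet
facet normal -0.453 -0.877 0.161
outer loop
vertex -0.45 2.452 1.811
vertex -1.269 2.887 1.877
vertex -0.726 2.232 -0.168
endloop
endfacet
facet normal 0.138 0.110 0.984
outer loop
vertex -0.45 2.452 1.811
vertex 0.025 3.373 1.642
vertex -1.269 2.887 1.877
endloop
endfacet
facet normal 0.453 0.877 -0.161
outer loop
vertex -0.794 3.808 1.708
vertex 0.025 3.373 1.642
vertex -1.07 3.588 -0.271
endloop
endfacet
facet normal -0.138 -0.110 -0.984
outer loop
vertex -0.251 3.153 -0.337
vertex -0.726 2.232 -0.168
vertex -1.07 3.588 -0.271
endloop
endfacet
facet normal 0.453 0.877 -0.161
outer loop
vertex -1.07 3.588 -0.271
vertex 0.025 3.373 1.642
vertex -0.251 3.153 -0.337
endloop
endfacet
facet normal 0.881 -0.467 -0.071
outer loop
vertex -0.251 3.153 -0.337
vertex -0.45 2.452 1.811
vertex -0.726 2.232 -0.168
endloop
endfacet
facet normal 0.881 -0.467 -0.071
outer loop
vertex 0.025 3.373 1.642
vertex -0.45 2.452 1.811
vertex -0.251 3.153 -0.337
endloop
endfacet
facet normal -0.177 -0.007 0.984
outer loop
vertex -0.145 -2.739 -2.563
vertex -1.247 -2.927 -2.763
vertex -0.534 -3.803 -2.641
endloop
endfacet
facet normal 0.483 -0.238 0.843
outer loop
vertex -0.145 -2.739 -2.563
vertex -0.534 -3.803 -2.641
vertex 0.453 -3.522 -3.127
endloop
endfacet
facet normal 0.826 0.279 0.489
outer loop
vertex -0.145 -2.739 -2.563
vertex 0.453 -3.522 -3.127
vertex 0.35 -2.473 -3.55
endloop
endfacet
facet normal 0.379 0.828 0.413
outer loop
vertex -0.145 -2.739 -2.563
vertex 0.35 -2.473 -3.55
vertex -0.7 -2.105 -3.324
endloop
endfacet
facet normal -0.242 0.652 0.719
outer loop
vertex -0.145 -2.739 -2.563
vertex -0.7 -2.105 -3.324
vertex -1.247 -2.927 -2.763
endloop
endfacet
facet normal 0.431 -0.804 0.410
outer loop
vertex 0.453 -3.522 -3.127
vertex -0.534 -3.803 -2.641
vertex -0.28 -4.195 -3.676
endloop
endfacet
facet normal -0.637 -0.430 0.640
outer loop
vertex -0.534 -3.803 -2.641
vertex -1.247 -2.927 -2.763
vertex -1.33 -3.827 -3.45
endloop
endfacet
facet normal -0.742 0.637 0.210
outer loop
vertex -1.247 -2.927 -2.763
vertex -0.7 -2.105 -3.324
vertex -1.433 -2.778 -3.873
endloop
endfacet
facet normal 0.262 0.922 -0.285
outer loop
vertex -0.7 -2.105 -3.324
vertex 0.35 -2.473 -3.55
vertex -0.446 -2.497 -4.359
endloop
endfacet
facet normal 0.986 0.032 -0.161
outer loop
vertex 0.35 -2.473 -3.55
vertex 0.453 -3.522 -3.127
vertex 0.267 -3.373 -4.237
endloop
endfacet
facet normal -0.379 -0.828 -0.413
outer loop
vertex -0.835 -3.561 -4.437
vertex -0.28 -4.195 -3.676
vertex -1.33 -3.827 -3.45
endloop
endfacet
facet normal -0.826 -0.279 -0.489
outer loop
vertex -0.835 -3.561 -4.437
vertex -1.33 -3.827 -3.45
vertex -1.433 -2.778 -3.873
endloop
endfacet
facet normal -0.483 0.238 -0.843
outer loop
vertex -0.835 -3.561 -4.437
vertex -1.433 -2.778 -3.873
vertex -0.446 -2.497 -4.359
endloop
endfacet
facet normal 0.177 0.007 -0.984
outer loop
vertex -0.835 -3.561 -4.437
vertex -0.446 -2.497 -4.359
vertex 0.267 -3.373 -4.237
endloop
endfacet
facet normal 0.242 -0.652 -0.719
outer loop
vertex -0.835 -3.561 -4.437
vertex 0.267 -3.373 -4.237
vertex -0.28 -4.195 -3.676
endloop
endfacet
facet normal -0.262 -0.922 0.285
outer loop
vertex -1.33 -3.827 -3.45
vertex -0.28 -4.195 -3.676
vertex -0.534 -3.803 -2.641
endloop
endfacet
facet normal -0.986 -0.032 0.161
outer loop
vertex -1.433 -2.778 -3.873
vertex -1.33 -3.827 -3.45
vertex -1.247 -2.927 -2.763
endloop
endfacet
facet normal -0.431 0.804 -0.410
outer loop
vertex -0.446 -2.497 -4.359
vertex -1.433 -2.778 -3.873
vertex -0.7 -2.105 -3.324
endloop
endfacet
facet normal 0.637 0.430 -0.640
outer loop
vertex 0.267 -3.373 -4.237
vertex -0.446 -2.497 -4.359
vertex 0.35 -2.473 -3.55
endloop
endfacet
facet normal 0.742 -0.637 -0.210
outer loop
vertex -0.28 -4.195 -3.676
vertex 0.267 -3.373 -4.237
vertex 0.453 -3.522 -3.127
endloop
endfacet
facet normal -0.394 -0.473 0.788
outer loop
vertex 0.071 -1.034 2.02
vertex 0.149 0.585 3.03
vertex -1.674 -0.577 1.423
endloop
endfacet
facet normal -0.041 -0.848 -0.529
outer loop
vertex -1.049 0.175 0.17
vertex 0.071 -1.034 2.02
vertex -1.674 -0.577 1.423
endloop
endfacet
facet normal -0.393 -0.473 0.788
outer loop
vertex -1.674 -0.577 1.423
vertex 0.149 0.585 3.03
vertex -1.596 1.042 2.434
endloop
endfacet
facet normal -0.919 0.240 -0.314
outer loop
vertex -1.596 1.042 2.434
vertex -1.049 0.175 0.17
vertex -1.674 -0.577 1.423
endloop
endfacet
facet normal 0.919 -0.240 0.314
outer loop
vertex 0.071 -1.034 2.02
vertex 0.774 1.337 1.777
vertex 0.149 0.585 3.03
endloop
endfacet
facet normal -0.041 -0.848 -0.529
outer loop
vertex 0.696 -0.282 0.766
vertex 0.071 -1.034 2.02
vertex -1.049 0.175 0.17
endloop
endfacet
facet normal 0.919 -0.240 0.314
outer loop
vertex 0.696 -0.282 0.766
vertex 0.774 1.337 1.777
vertex 0.071 -1.034 2.02
endloop
endfacet
facet normal 0.041 0.848 0.529
outer loop
vertex 0.149 0.585 3.03
vertex 0.774 1.337 1.777
vertex -1.596 1.042 2.434
endloop
endfacet
facet normal -0.919 0.240 -0.314
outer loop
vertex -0.971 1.794 1.18
vertex -1.049 0.175 0.17
vertex -1.596 1.042 2.434
endloop
endfacet
facet normal 0.041 0.848 0.529
outer loop
vertex -1.596 1.042 2.434
vertex 0.774 1.337 1.777
vertex -0.971 1.794 1.18
endloop
endfacet
facet normal 0.393 0.473 -0.788
outer loop
vertex -0.971 1.794 1.18
vertex 0.696 -0.282 0.766
vertex -1.049 0.175 0.17
endloop
endfacet
facet normal 0.394 0.473 -0.788
outer loop
vertex 0.774 1.337 1.777
vertex 0.696 -0.282 0.766
vertex -0.971 1.794 1.18
endloop
endfacet

endsolid


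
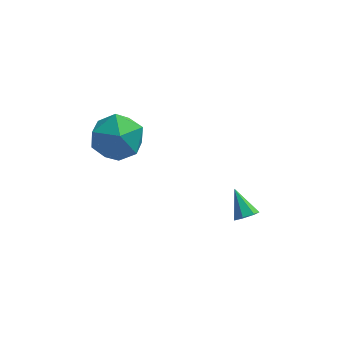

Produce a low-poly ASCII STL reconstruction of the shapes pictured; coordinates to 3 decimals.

solid 
facet normal 0.497 0.573 0.651
outer loop
vertex -1.47 4.354 3.516
vertex -1.969 3.727 4.449
vertex -0.902 3.357 3.96
endloop
endfacet
facet normal 0.861 0.508 0.039
outer loop
vertex -1.47 4.354 3.516
vertex -0.902 3.357 3.96
vertex -0.957 3.544 2.745
endloop
endfacet
facet normal 0.447 0.749 -0.489
outer loop
vertex -1.47 4.354 3.516
vertex -0.957 3.544 2.745
vertex -2.057 4.03 2.484
endloop
endfacet
facet normal -0.171 0.964 -0.205
outer loop
vertex -1.47 4.354 3.516
vertex -2.057 4.03 2.484
vertex -2.682 4.143 3.537
endloop
endfacet
facet normal -0.140 0.855 0.500
outer loop
vertex -1.47 4.354 3.516
vertex -2.682 4.143 3.537
vertex -1.969 3.727 4.449
endloop
endfacet
facet normal 0.980 -0.187 -0.073
outer loop
vertex -0.957 3.544 2.745
vertex -0.902 3.357 3.96
vertex -1.138 2.417 3.203
endloop
endfacet
facet normal 0.392 -0.080 0.916
outer loop
vertex -0.902 3.357 3.96
vertex -1.969 3.727 4.449
vertex -1.763 2.53 4.256
endloop
endfacet
facet normal -0.639 0.375 0.671
outer loop
vertex -1.969 3.727 4.449
vertex -2.682 4.143 3.537
vertex -2.863 3.016 3.995
endloop
endfacet
facet normal -0.690 0.551 -0.469
outer loop
vertex -2.682 4.143 3.537
vertex -2.057 4.03 2.484
vertex -2.918 3.203 2.78
endloop
endfacet
facet normal 0.310 0.203 -0.929
outer loop
vertex -2.057 4.03 2.484
vertex -0.957 3.544 2.745
vertex -1.851 2.833 2.291
endloop
endfacet
facet normal 0.171 -0.964 0.205
outer loop
vertex -2.35 2.206 3.224
vertex -1.138 2.417 3.203
vertex -1.763 2.53 4.256
endloop
endfacet
facet normal -0.447 -0.749 0.489
outer loop
vertex -2.35 2.206 3.224
vertex -1.763 2.53 4.256
vertex -2.863 3.016 3.995
endloop
endfacet
facet normal -0.861 -0.508 -0.039
outer loop
vertex -2.35 2.206 3.224
vertex -2.863 3.016 3.995
vertex -2.918 3.203 2.78
endloop
endfacet
facet normal -0.497 -0.573 -0.651
outer loop
vertex -2.35 2.206 3.224
vertex -2.918 3.203 2.78
vertex -1.851 2.833 2.291
endloop
endfacet
facet normal 0.140 -0.855 -0.500
outer loop
vertex -2.35 2.206 3.224
vertex -1.851 2.833 2.291
vertex -1.138 2.417 3.203
endloop
endfacet
facet normal 0.690 -0.551 0.469
outer loop
vertex -1.763 2.53 4.256
vertex -1.138 2.417 3.203
vertex -0.902 3.357 3.96
endloop
endfacet
facet normal -0.310 -0.203 0.929
outer loop
vertex -2.863 3.016 3.995
vertex -1.763 2.53 4.256
vertex -1.969 3.727 4.449
endloop
endfacet
facet normal -0.980 0.187 0.073
outer loop
vertex -2.918 3.203 2.78
vertex -2.863 3.016 3.995
vertex -2.682 4.143 3.537
endloop
endfacet
facet normal -0.392 0.080 -0.916
outer loop
vertex -1.851 2.833 2.291
vertex -2.918 3.203 2.78
vertex -2.057 4.03 2.484
endloop
endfacet
facet normal 0.639 -0.375 -0.671
outer loop
vertex -1.138 2.417 3.203
vertex -1.851 2.833 2.291
vertex -0.957 3.544 2.745
endloop
endfacet
facet normal 0.338 -0.672 -0.659
outer loop
vertex 3.703 2.329 -0.713
vertex 3.176 2.21 -0.862
vertex 3.522 2.595 -1.077
endloop
endfacet
facet normal 0.690 0.704 0.171
outer loop
vertex 3.703 2.329 -0.713
vertex 3.522 2.595 -1.077
vertex 2.724 3.11 0.022
endloop
endfacet
facet normal 0.337 -0.671 -0.660
outer loop
vertex 3.522 2.595 -1.077
vertex 3.176 2.21 -0.862
vertex 3.08 2.572 -1.279
endloop
endfacet
facet normal 0.113 0.929 -0.353
outer loop
vertex 3.522 2.595 -1.077
vertex 3.08 2.572 -1.279
vertex 2.724 3.11 0.022
endloop
endfacet
facet normal 0.338 -0.671 -0.660
outer loop
vertex 3.08 2.572 -1.279
vertex 3.176 2.21 -0.862
vertex 2.711 2.276 -1.167
endloop
endfacet
facet normal -0.640 0.632 -0.437
outer loop
vertex 3.08 2.572 -1.279
vertex 2.711 2.276 -1.167
vertex 2.724 3.11 0.022
endloop
endfacet
facet normal 0.337 -0.672 -0.660
outer loop
vertex 2.711 2.276 -1.167
vertex 3.176 2.21 -0.862
vertex 2.693 1.931 -0.825
endloop
endfacet
facet normal -0.999 0.037 -0.015
outer loop
vertex 2.711 2.276 -1.167
vertex 2.693 1.931 -0.825
vertex 2.724 3.11 0.022
endloop
endfacet
facet normal 0.337 -0.672 -0.660
outer loop
vertex 2.693 1.931 -0.825
vertex 3.176 2.21 -0.862
vertex 3.038 1.796 -0.511
endloop
endfacet
facet normal -0.697 -0.406 0.591
outer loop
vertex 2.693 1.931 -0.825
vertex 3.038 1.796 -0.511
vertex 2.724 3.11 0.022
endloop
endfacet
facet normal 0.336 -0.672 -0.660
outer loop
vertex 3.038 1.796 -0.511
vertex 3.176 2.21 -0.862
vertex 3.488 1.973 -0.462
endloop
endfacet
facet normal 0.043 -0.367 0.929
outer loop
vertex 3.038 1.796 -0.511
vertex 3.488 1.973 -0.462
vertex 2.724 3.11 0.022
endloop
endfacet
facet normal 0.338 -0.670 -0.661
outer loop
vertex 3.488 1.973 -0.462
vertex 3.176 2.21 -0.862
vertex 3.703 2.329 -0.713
endloop
endfacet
facet normal 0.658 0.126 0.742
outer loop
vertex 3.488 1.973 -0.462
vertex 3.703 2.329 -0.713
vertex 2.724 3.11 0.022
endloop
endfacet

endsolid


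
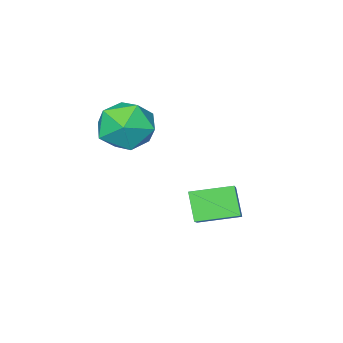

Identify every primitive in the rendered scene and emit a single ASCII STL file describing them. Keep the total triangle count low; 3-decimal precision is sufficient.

solid 
facet normal -0.580 -0.594 -0.557
outer loop
vertex 1.908 -1.399 0.334
vertex 0.701 -0.461 0.591
vertex 2.206 -0.736 -0.683
endloop
endfacet
facet normal 0.779 -0.605 -0.166
outer loop
vertex 3.239 0.321 0.309
vertex 1.908 -1.399 0.334
vertex 2.206 -0.736 -0.683
endloop
endfacet
facet normal -0.580 -0.594 -0.557
outer loop
vertex 2.206 -0.736 -0.683
vertex 0.701 -0.461 0.591
vertex 0.999 0.202 -0.426
endloop
endfacet
facet normal 0.239 0.530 -0.814
outer loop
vertex 0.999 0.202 -0.426
vertex 3.239 0.321 0.309
vertex 2.206 -0.736 -0.683
endloop
endfacet
facet normal -0.239 -0.530 0.814
outer loop
vertex 1.908 -1.399 0.334
vertex 1.734 0.596 1.583
vertex 0.701 -0.461 0.591
endloop
endfacet
facet normal 0.779 -0.605 -0.166
outer loop
vertex 2.941 -0.342 1.326
vertex 1.908 -1.399 0.334
vertex 3.239 0.321 0.309
endloop
endfacet
facet normal -0.239 -0.530 0.814
outer loop
vertex 2.941 -0.342 1.326
vertex 1.734 0.596 1.583
vertex 1.908 -1.399 0.334
endloop
endfacet
facet normal -0.779 0.605 0.166
outer loop
vertex 0.701 -0.461 0.591
vertex 1.734 0.596 1.583
vertex 0.999 0.202 -0.426
endloop
endfacet
facet normal 0.239 0.530 -0.814
outer loop
vertex 2.032 1.259 0.566
vertex 3.239 0.321 0.309
vertex 0.999 0.202 -0.426
endloop
endfacet
facet normal -0.779 0.605 0.166
outer loop
vertex 0.999 0.202 -0.426
vertex 1.734 0.596 1.583
vertex 2.032 1.259 0.566
endloop
endfacet
facet normal 0.580 0.594 0.557
outer loop
vertex 2.032 1.259 0.566
vertex 2.941 -0.342 1.326
vertex 3.239 0.321 0.309
endloop
endfacet
facet normal 0.580 0.594 0.557
outer loop
vertex 1.734 0.596 1.583
vertex 2.941 -0.342 1.326
vertex 2.032 1.259 0.566
endloop
endfacet
facet normal -0.662 -0.142 0.736
outer loop
vertex 2.753 -2.391 4.129
vertex 3.4 -3.271 4.541
vertex 3.587 -2.183 4.919
endloop
endfacet
facet normal -0.645 0.543 0.538
outer loop
vertex 2.753 -2.391 4.129
vertex 3.587 -2.183 4.919
vertex 3.444 -1.458 4.015
endloop
endfacet
facet normal -0.803 0.575 -0.157
outer loop
vertex 2.753 -2.391 4.129
vertex 3.444 -1.458 4.015
vertex 3.169 -2.098 3.079
endloop
endfacet
facet normal -0.917 -0.090 -0.388
outer loop
vertex 2.753 -2.391 4.129
vertex 3.169 -2.098 3.079
vertex 3.141 -3.219 3.404
endloop
endfacet
facet normal -0.830 -0.533 0.165
outer loop
vertex 2.753 -2.391 4.129
vertex 3.141 -3.219 3.404
vertex 3.4 -3.271 4.541
endloop
endfacet
facet normal 0.023 0.782 0.623
outer loop
vertex 3.444 -1.458 4.015
vertex 3.587 -2.183 4.919
vertex 4.519 -1.761 4.356
endloop
endfacet
facet normal -0.004 -0.327 0.945
outer loop
vertex 3.587 -2.183 4.919
vertex 3.4 -3.271 4.541
vertex 4.491 -2.882 4.681
endloop
endfacet
facet normal -0.277 -0.961 0.019
outer loop
vertex 3.4 -3.271 4.541
vertex 3.141 -3.219 3.404
vertex 4.216 -3.522 3.745
endloop
endfacet
facet normal -0.418 -0.243 -0.875
outer loop
vertex 3.141 -3.219 3.404
vertex 3.169 -2.098 3.079
vertex 4.073 -2.797 2.841
endloop
endfacet
facet normal -0.233 0.833 -0.501
outer loop
vertex 3.169 -2.098 3.079
vertex 3.444 -1.458 4.015
vertex 4.26 -1.709 3.219
endloop
endfacet
facet normal 0.917 0.090 0.388
outer loop
vertex 4.907 -2.589 3.631
vertex 4.519 -1.761 4.356
vertex 4.491 -2.882 4.681
endloop
endfacet
facet normal 0.803 -0.575 0.157
outer loop
vertex 4.907 -2.589 3.631
vertex 4.491 -2.882 4.681
vertex 4.216 -3.522 3.745
endloop
endfacet
facet normal 0.645 -0.543 -0.538
outer loop
vertex 4.907 -2.589 3.631
vertex 4.216 -3.522 3.745
vertex 4.073 -2.797 2.841
endloop
endfacet
facet normal 0.662 0.142 -0.736
outer loop
vertex 4.907 -2.589 3.631
vertex 4.073 -2.797 2.841
vertex 4.26 -1.709 3.219
endloop
endfacet
facet normal 0.830 0.533 -0.165
outer loop
vertex 4.907 -2.589 3.631
vertex 4.26 -1.709 3.219
vertex 4.519 -1.761 4.356
endloop
endfacet
facet normal 0.418 0.243 0.875
outer loop
vertex 4.491 -2.882 4.681
vertex 4.519 -1.761 4.356
vertex 3.587 -2.183 4.919
endloop
endfacet
facet normal 0.233 -0.833 0.501
outer loop
vertex 4.216 -3.522 3.745
vertex 4.491 -2.882 4.681
vertex 3.4 -3.271 4.541
endloop
endfacet
facet normal -0.023 -0.782 -0.623
outer loop
vertex 4.073 -2.797 2.841
vertex 4.216 -3.522 3.745
vertex 3.141 -3.219 3.404
endloop
endfacet
facet normal 0.004 0.327 -0.945
outer loop
vertex 4.26 -1.709 3.219
vertex 4.073 -2.797 2.841
vertex 3.169 -2.098 3.079
endloop
endfacet
facet normal 0.277 0.961 -0.019
outer loop
vertex 4.519 -1.761 4.356
vertex 4.26 -1.709 3.219
vertex 3.444 -1.458 4.015
endloop
endfacet

endsolid


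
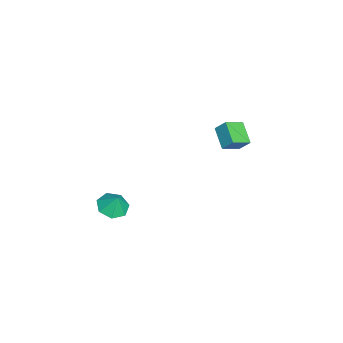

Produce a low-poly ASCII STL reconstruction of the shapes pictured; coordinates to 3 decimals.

solid 
facet normal -0.578 0.696 -0.426
outer loop
vertex -4.63 3.266 -1.915
vertex -4.45 3.868 -1.176
vertex -3.478 3.789 -2.622
endloop
endfacet
facet normal -0.185 -0.621 -0.762
outer loop
vertex -2.75 2.912 -2.084
vertex -4.63 3.266 -1.915
vertex -3.478 3.789 -2.622
endloop
endfacet
facet normal -0.578 0.696 -0.426
outer loop
vertex -3.478 3.789 -2.622
vertex -4.45 3.868 -1.176
vertex -3.298 4.391 -1.883
endloop
endfacet
facet normal 0.795 0.361 -0.488
outer loop
vertex -3.298 4.391 -1.883
vertex -2.75 2.912 -2.084
vertex -3.478 3.789 -2.622
endloop
endfacet
facet normal -0.795 -0.361 0.488
outer loop
vertex -4.63 3.266 -1.915
vertex -3.722 2.991 -0.638
vertex -4.45 3.868 -1.176
endloop
endfacet
facet normal -0.185 -0.621 -0.762
outer loop
vertex -3.902 2.389 -1.377
vertex -4.63 3.266 -1.915
vertex -2.75 2.912 -2.084
endloop
endfacet
facet normal -0.795 -0.361 0.488
outer loop
vertex -3.902 2.389 -1.377
vertex -3.722 2.991 -0.638
vertex -4.63 3.266 -1.915
endloop
endfacet
facet normal 0.185 0.621 0.762
outer loop
vertex -4.45 3.868 -1.176
vertex -3.722 2.991 -0.638
vertex -3.298 4.391 -1.883
endloop
endfacet
facet normal 0.795 0.361 -0.488
outer loop
vertex -2.57 3.514 -1.345
vertex -2.75 2.912 -2.084
vertex -3.298 4.391 -1.883
endloop
endfacet
facet normal 0.185 0.621 0.762
outer loop
vertex -3.298 4.391 -1.883
vertex -3.722 2.991 -0.638
vertex -2.57 3.514 -1.345
endloop
endfacet
facet normal 0.578 -0.696 0.426
outer loop
vertex -2.57 3.514 -1.345
vertex -3.902 2.389 -1.377
vertex -2.75 2.912 -2.084
endloop
endfacet
facet normal 0.578 -0.696 0.426
outer loop
vertex -3.722 2.991 -0.638
vertex -3.902 2.389 -1.377
vertex -2.57 3.514 -1.345
endloop
endfacet
facet normal -0.264 -0.304 -0.915
outer loop
vertex 4.207 -2.034 -2.202
vertex 3.36 -2.101 -1.935
vertex 3.777 -1.398 -2.289
endloop
endfacet
facet normal 0.787 0.566 0.244
outer loop
vertex 4.207 -2.034 -2.202
vertex 3.777 -1.398 -2.289
vertex 3.64 -1.779 -0.965
endloop
endfacet
facet normal -0.265 -0.304 -0.915
outer loop
vertex 3.777 -1.398 -2.289
vertex 3.36 -2.101 -1.935
vertex 3.033 -1.292 -2.109
endloop
endfacet
facet normal 0.203 0.935 0.290
outer loop
vertex 3.777 -1.398 -2.289
vertex 3.033 -1.292 -2.109
vertex 3.64 -1.779 -0.965
endloop
endfacet
facet normal -0.264 -0.304 -0.916
outer loop
vertex 3.033 -1.292 -2.109
vertex 3.36 -2.101 -1.935
vertex 2.536 -1.795 -1.799
endloop
endfacet
facet normal -0.414 0.738 0.534
outer loop
vertex 3.033 -1.292 -2.109
vertex 2.536 -1.795 -1.799
vertex 3.64 -1.779 -0.965
endloop
endfacet
facet normal -0.264 -0.304 -0.915
outer loop
vertex 2.536 -1.795 -1.799
vertex 3.36 -2.101 -1.935
vertex 2.659 -2.528 -1.591
endloop
endfacet
facet normal -0.599 0.124 0.791
outer loop
vertex 2.536 -1.795 -1.799
vertex 2.659 -2.528 -1.591
vertex 3.64 -1.779 -0.965
endloop
endfacet
facet normal -0.264 -0.304 -0.915
outer loop
vertex 2.659 -2.528 -1.591
vertex 3.36 -2.101 -1.935
vertex 3.31 -2.94 -1.642
endloop
endfacet
facet normal -0.214 -0.446 0.869
outer loop
vertex 2.659 -2.528 -1.591
vertex 3.31 -2.94 -1.642
vertex 3.64 -1.779 -0.965
endloop
endfacet
facet normal -0.264 -0.304 -0.915
outer loop
vertex 3.31 -2.94 -1.642
vertex 3.36 -2.101 -1.935
vertex 3.999 -2.72 -1.914
endloop
endfacet
facet normal 0.453 -0.542 0.708
outer loop
vertex 3.31 -2.94 -1.642
vertex 3.999 -2.72 -1.914
vertex 3.64 -1.779 -0.965
endloop
endfacet
facet normal -0.264 -0.304 -0.915
outer loop
vertex 3.999 -2.72 -1.914
vertex 3.36 -2.101 -1.935
vertex 4.207 -2.034 -2.202
endloop
endfacet
facet normal 0.898 -0.092 0.430
outer loop
vertex 3.999 -2.72 -1.914
vertex 4.207 -2.034 -2.202
vertex 3.64 -1.779 -0.965
endloop
endfacet

endsolid


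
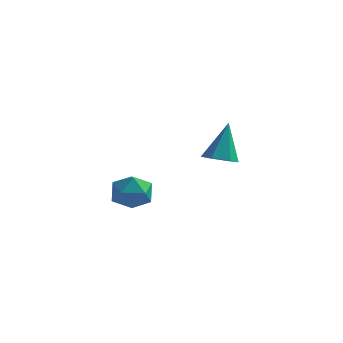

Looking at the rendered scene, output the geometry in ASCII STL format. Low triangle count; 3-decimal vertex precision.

solid 
facet normal -0.834 0.377 0.402
outer loop
vertex -3.158 -2.295 -1.68
vertex -3.106 -2.859 -1.043
vertex -2.728 -2.099 -0.971
endloop
endfacet
facet normal -0.475 0.879 0.045
outer loop
vertex -3.158 -2.295 -1.68
vertex -2.728 -2.099 -0.971
vertex -2.411 -1.889 -1.733
endloop
endfacet
facet normal -0.404 0.661 -0.632
outer loop
vertex -3.158 -2.295 -1.68
vertex -2.411 -1.889 -1.733
vertex -2.593 -2.519 -2.276
endloop
endfacet
facet normal -0.721 0.025 -0.693
outer loop
vertex -3.158 -2.295 -1.68
vertex -2.593 -2.519 -2.276
vertex -3.023 -3.118 -1.85
endloop
endfacet
facet normal -0.987 -0.151 -0.053
outer loop
vertex -3.158 -2.295 -1.68
vertex -3.023 -3.118 -1.85
vertex -3.106 -2.859 -1.043
endloop
endfacet
facet normal 0.178 0.927 0.330
outer loop
vertex -2.411 -1.889 -1.733
vertex -2.728 -2.099 -0.971
vertex -1.897 -2.202 -1.13
endloop
endfacet
facet normal -0.404 0.115 0.908
outer loop
vertex -2.728 -2.099 -0.971
vertex -3.106 -2.859 -1.043
vertex -2.327 -2.801 -0.704
endloop
endfacet
facet normal -0.651 -0.740 0.171
outer loop
vertex -3.106 -2.859 -1.043
vertex -3.023 -3.118 -1.85
vertex -2.509 -3.431 -1.247
endloop
endfacet
facet normal -0.221 -0.455 -0.863
outer loop
vertex -3.023 -3.118 -1.85
vertex -2.593 -2.519 -2.276
vertex -2.192 -3.221 -2.009
endloop
endfacet
facet normal 0.290 0.575 -0.765
outer loop
vertex -2.593 -2.519 -2.276
vertex -2.411 -1.889 -1.733
vertex -1.814 -2.461 -1.937
endloop
endfacet
facet normal 0.721 -0.025 0.693
outer loop
vertex -1.762 -3.025 -1.3
vertex -1.897 -2.202 -1.13
vertex -2.327 -2.801 -0.704
endloop
endfacet
facet normal 0.404 -0.661 0.632
outer loop
vertex -1.762 -3.025 -1.3
vertex -2.327 -2.801 -0.704
vertex -2.509 -3.431 -1.247
endloop
endfacet
facet normal 0.475 -0.879 -0.045
outer loop
vertex -1.762 -3.025 -1.3
vertex -2.509 -3.431 -1.247
vertex -2.192 -3.221 -2.009
endloop
endfacet
facet normal 0.834 -0.377 -0.402
outer loop
vertex -1.762 -3.025 -1.3
vertex -2.192 -3.221 -2.009
vertex -1.814 -2.461 -1.937
endloop
endfacet
facet normal 0.987 0.151 0.053
outer loop
vertex -1.762 -3.025 -1.3
vertex -1.814 -2.461 -1.937
vertex -1.897 -2.202 -1.13
endloop
endfacet
facet normal 0.221 0.455 0.863
outer loop
vertex -2.327 -2.801 -0.704
vertex -1.897 -2.202 -1.13
vertex -2.728 -2.099 -0.971
endloop
endfacet
facet normal -0.290 -0.575 0.765
outer loop
vertex -2.509 -3.431 -1.247
vertex -2.327 -2.801 -0.704
vertex -3.106 -2.859 -1.043
endloop
endfacet
facet normal -0.178 -0.927 -0.330
outer loop
vertex -2.192 -3.221 -2.009
vertex -2.509 -3.431 -1.247
vertex -3.023 -3.118 -1.85
endloop
endfacet
facet normal 0.404 -0.115 -0.908
outer loop
vertex -1.814 -2.461 -1.937
vertex -2.192 -3.221 -2.009
vertex -2.593 -2.519 -2.276
endloop
endfacet
facet normal 0.651 0.740 -0.171
outer loop
vertex -1.897 -2.202 -1.13
vertex -1.814 -2.461 -1.937
vertex -2.411 -1.889 -1.733
endloop
endfacet
facet normal -0.023 -0.411 -0.911
outer loop
vertex -0.367 2.138 -1.372
vertex -1.011 1.872 -1.236
vertex -0.947 2.516 -1.528
endloop
endfacet
facet normal 0.552 0.833 -0.034
outer loop
vertex -0.367 2.138 -1.372
vertex -0.947 2.516 -1.528
vertex -0.969 2.608 0.396
endloop
endfacet
facet normal -0.025 -0.411 -0.911
outer loop
vertex -0.947 2.516 -1.528
vertex -1.011 1.872 -1.236
vertex -1.591 2.251 -1.391
endloop
endfacet
facet normal -0.389 0.920 -0.048
outer loop
vertex -0.947 2.516 -1.528
vertex -1.591 2.251 -1.391
vertex -0.969 2.608 0.396
endloop
endfacet
facet normal -0.024 -0.410 -0.912
outer loop
vertex -1.591 2.251 -1.391
vertex -1.011 1.872 -1.236
vertex -1.655 1.607 -1.1
endloop
endfacet
facet normal -0.934 0.220 0.281
outer loop
vertex -1.591 2.251 -1.391
vertex -1.655 1.607 -1.1
vertex -0.969 2.608 0.396
endloop
endfacet
facet normal -0.023 -0.411 -0.911
outer loop
vertex -1.655 1.607 -1.1
vertex -1.011 1.872 -1.236
vertex -1.075 1.228 -0.944
endloop
endfacet
facet normal -0.538 -0.566 0.625
outer loop
vertex -1.655 1.607 -1.1
vertex -1.075 1.228 -0.944
vertex -0.969 2.608 0.396
endloop
endfacet
facet normal -0.023 -0.411 -0.911
outer loop
vertex -1.075 1.228 -0.944
vertex -1.011 1.872 -1.236
vertex -0.431 1.494 -1.08
endloop
endfacet
facet normal 0.405 -0.653 0.640
outer loop
vertex -1.075 1.228 -0.944
vertex -0.431 1.494 -1.08
vertex -0.969 2.608 0.396
endloop
endfacet
facet normal -0.023 -0.411 -0.911
outer loop
vertex -0.431 1.494 -1.08
vertex -1.011 1.872 -1.236
vertex -0.367 2.138 -1.372
endloop
endfacet
facet normal 0.949 0.047 0.311
outer loop
vertex -0.431 1.494 -1.08
vertex -0.367 2.138 -1.372
vertex -0.969 2.608 0.396
endloop
endfacet

endsolid


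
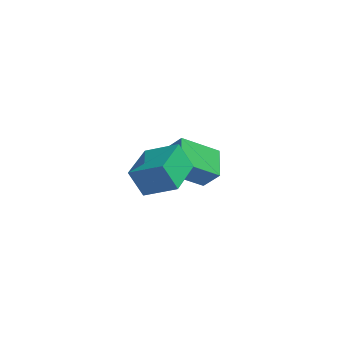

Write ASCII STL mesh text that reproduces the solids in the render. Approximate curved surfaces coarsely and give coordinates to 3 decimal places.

solid 
facet normal -0.734 0.087 -0.674
outer loop
vertex -4.533 1.304 -2.377
vertex -3.769 2.303 -3.079
vertex -4.014 0.432 -3.055
endloop
endfacet
facet normal -0.531 -0.694 0.486
outer loop
vertex -3.391 0.357 -2.481
vertex -4.533 1.304 -2.377
vertex -4.014 0.432 -3.055
endloop
endfacet
facet normal -0.733 0.087 -0.675
outer loop
vertex -4.014 0.432 -3.055
vertex -3.769 2.303 -3.079
vertex -3.25 1.431 -3.756
endloop
endfacet
facet normal 0.425 -0.715 -0.555
outer loop
vertex -3.25 1.431 -3.756
vertex -3.391 0.357 -2.481
vertex -4.014 0.432 -3.055
endloop
endfacet
facet normal -0.425 0.715 0.555
outer loop
vertex -4.533 1.304 -2.377
vertex -3.146 2.228 -2.505
vertex -3.769 2.303 -3.079
endloop
endfacet
facet normal -0.531 -0.694 0.487
outer loop
vertex -3.91 1.229 -1.804
vertex -4.533 1.304 -2.377
vertex -3.391 0.357 -2.481
endloop
endfacet
facet normal -0.425 0.715 0.556
outer loop
vertex -3.91 1.229 -1.804
vertex -3.146 2.228 -2.505
vertex -4.533 1.304 -2.377
endloop
endfacet
facet normal 0.531 0.694 -0.486
outer loop
vertex -3.769 2.303 -3.079
vertex -3.146 2.228 -2.505
vertex -3.25 1.431 -3.756
endloop
endfacet
facet normal 0.425 -0.715 -0.555
outer loop
vertex -2.627 1.356 -3.183
vertex -3.391 0.357 -2.481
vertex -3.25 1.431 -3.756
endloop
endfacet
facet normal 0.531 0.694 -0.486
outer loop
vertex -3.25 1.431 -3.756
vertex -3.146 2.228 -2.505
vertex -2.627 1.356 -3.183
endloop
endfacet
facet normal 0.733 -0.087 0.674
outer loop
vertex -2.627 1.356 -3.183
vertex -3.91 1.229 -1.804
vertex -3.391 0.357 -2.481
endloop
endfacet
facet normal 0.733 -0.088 0.674
outer loop
vertex -3.146 2.228 -2.505
vertex -3.91 1.229 -1.804
vertex -2.627 1.356 -3.183
endloop
endfacet
facet normal -0.924 -0.131 -0.359
outer loop
vertex -3.354 -2.677 -1.955
vertex -3.706 -1.202 -1.588
vertex -3.037 -2.369 -2.885
endloop
endfacet
facet normal 0.226 -0.945 -0.236
outer loop
vertex -1.974 -2.218 -2.472
vertex -3.354 -2.677 -1.955
vertex -3.037 -2.369 -2.885
endloop
endfacet
facet normal -0.924 -0.131 -0.359
outer loop
vertex -3.037 -2.369 -2.885
vertex -3.706 -1.202 -1.588
vertex -3.389 -0.894 -2.518
endloop
endfacet
facet normal 0.309 0.298 -0.903
outer loop
vertex -3.389 -0.894 -2.518
vertex -1.974 -2.218 -2.472
vertex -3.037 -2.369 -2.885
endloop
endfacet
facet normal -0.309 -0.298 0.903
outer loop
vertex -3.354 -2.677 -1.955
vertex -2.643 -1.051 -1.175
vertex -3.706 -1.202 -1.588
endloop
endfacet
facet normal 0.226 -0.945 -0.236
outer loop
vertex -2.291 -2.526 -1.542
vertex -3.354 -2.677 -1.955
vertex -1.974 -2.218 -2.472
endloop
endfacet
facet normal -0.309 -0.298 0.903
outer loop
vertex -2.291 -2.526 -1.542
vertex -2.643 -1.051 -1.175
vertex -3.354 -2.677 -1.955
endloop
endfacet
facet normal -0.226 0.945 0.236
outer loop
vertex -3.706 -1.202 -1.588
vertex -2.643 -1.051 -1.175
vertex -3.389 -0.894 -2.518
endloop
endfacet
facet normal 0.309 0.298 -0.903
outer loop
vertex -2.326 -0.743 -2.105
vertex -1.974 -2.218 -2.472
vertex -3.389 -0.894 -2.518
endloop
endfacet
facet normal -0.226 0.945 0.236
outer loop
vertex -3.389 -0.894 -2.518
vertex -2.643 -1.051 -1.175
vertex -2.326 -0.743 -2.105
endloop
endfacet
facet normal 0.924 0.131 0.359
outer loop
vertex -2.326 -0.743 -2.105
vertex -2.291 -2.526 -1.542
vertex -1.974 -2.218 -2.472
endloop
endfacet
facet normal 0.924 0.131 0.359
outer loop
vertex -2.643 -1.051 -1.175
vertex -2.291 -2.526 -1.542
vertex -2.326 -0.743 -2.105
endloop
endfacet

endsolid


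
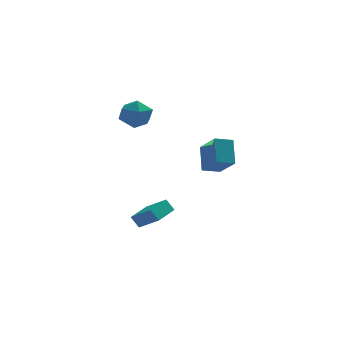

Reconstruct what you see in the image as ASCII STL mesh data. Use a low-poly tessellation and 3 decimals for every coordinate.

solid 
facet normal -0.937 -0.257 0.237
outer loop
vertex 1.636 -5.064 1.494
vertex 1.656 -3.912 2.825
vertex 0.965 -3.698 0.323
endloop
endfacet
facet normal -0.012 -0.654 -0.756
outer loop
vertex 2.024 -3.408 0.055
vertex 1.636 -5.064 1.494
vertex 0.965 -3.698 0.323
endloop
endfacet
facet normal -0.937 -0.257 0.237
outer loop
vertex 0.965 -3.698 0.323
vertex 1.656 -3.912 2.825
vertex 0.985 -2.547 1.654
endloop
endfacet
facet normal -0.349 0.711 -0.610
outer loop
vertex 0.985 -2.547 1.654
vertex 2.024 -3.408 0.055
vertex 0.965 -3.698 0.323
endloop
endfacet
facet normal 0.349 -0.711 0.610
outer loop
vertex 1.636 -5.064 1.494
vertex 2.715 -3.622 2.557
vertex 1.656 -3.912 2.825
endloop
endfacet
facet normal -0.012 -0.654 -0.756
outer loop
vertex 2.695 -4.773 1.226
vertex 1.636 -5.064 1.494
vertex 2.024 -3.408 0.055
endloop
endfacet
facet normal 0.350 -0.711 0.610
outer loop
vertex 2.695 -4.773 1.226
vertex 2.715 -3.622 2.557
vertex 1.636 -5.064 1.494
endloop
endfacet
facet normal 0.012 0.654 0.756
outer loop
vertex 1.656 -3.912 2.825
vertex 2.715 -3.622 2.557
vertex 0.985 -2.547 1.654
endloop
endfacet
facet normal -0.350 0.711 -0.610
outer loop
vertex 2.044 -2.256 1.386
vertex 2.024 -3.408 0.055
vertex 0.985 -2.547 1.654
endloop
endfacet
facet normal 0.012 0.654 0.756
outer loop
vertex 0.985 -2.547 1.654
vertex 2.715 -3.622 2.557
vertex 2.044 -2.256 1.386
endloop
endfacet
facet normal 0.937 0.257 -0.237
outer loop
vertex 2.044 -2.256 1.386
vertex 2.695 -4.773 1.226
vertex 2.024 -3.408 0.055
endloop
endfacet
facet normal 0.937 0.257 -0.237
outer loop
vertex 2.715 -3.622 2.557
vertex 2.695 -4.773 1.226
vertex 2.044 -2.256 1.386
endloop
endfacet
facet normal -0.100 0.984 0.151
outer loop
vertex -2.704 -0.629 3.444
vertex -3.138 -0.824 4.428
vertex -2.056 -0.698 4.322
endloop
endfacet
facet normal 0.458 0.846 -0.272
outer loop
vertex -2.704 -0.629 3.444
vertex -2.056 -0.698 4.322
vertex -1.752 -1.165 3.381
endloop
endfacet
facet normal 0.221 0.491 -0.843
outer loop
vertex -2.704 -0.629 3.444
vertex -1.752 -1.165 3.381
vertex -2.645 -1.579 2.906
endloop
endfacet
facet normal -0.484 0.408 -0.774
outer loop
vertex -2.704 -0.629 3.444
vertex -2.645 -1.579 2.906
vertex -3.502 -1.369 3.553
endloop
endfacet
facet normal -0.683 0.713 -0.160
outer loop
vertex -2.704 -0.629 3.444
vertex -3.502 -1.369 3.553
vertex -3.138 -0.824 4.428
endloop
endfacet
facet normal 0.905 0.418 0.085
outer loop
vertex -1.752 -1.165 3.381
vertex -2.056 -0.698 4.322
vertex -1.598 -1.691 4.327
endloop
endfacet
facet normal 0.001 0.640 0.769
outer loop
vertex -2.056 -0.698 4.322
vertex -3.138 -0.824 4.428
vertex -2.455 -1.481 4.974
endloop
endfacet
facet normal -0.942 0.202 0.266
outer loop
vertex -3.138 -0.824 4.428
vertex -3.502 -1.369 3.553
vertex -3.348 -1.895 4.499
endloop
endfacet
facet normal -0.621 -0.290 -0.728
outer loop
vertex -3.502 -1.369 3.553
vertex -2.645 -1.579 2.906
vertex -3.044 -2.362 3.558
endloop
endfacet
facet normal 0.520 -0.158 -0.840
outer loop
vertex -2.645 -1.579 2.906
vertex -1.752 -1.165 3.381
vertex -1.962 -2.236 3.452
endloop
endfacet
facet normal 0.484 -0.408 0.774
outer loop
vertex -2.396 -2.431 4.436
vertex -1.598 -1.691 4.327
vertex -2.455 -1.481 4.974
endloop
endfacet
facet normal -0.221 -0.491 0.843
outer loop
vertex -2.396 -2.431 4.436
vertex -2.455 -1.481 4.974
vertex -3.348 -1.895 4.499
endloop
endfacet
facet normal -0.458 -0.846 0.272
outer loop
vertex -2.396 -2.431 4.436
vertex -3.348 -1.895 4.499
vertex -3.044 -2.362 3.558
endloop
endfacet
facet normal 0.100 -0.984 -0.151
outer loop
vertex -2.396 -2.431 4.436
vertex -3.044 -2.362 3.558
vertex -1.962 -2.236 3.452
endloop
endfacet
facet normal 0.683 -0.713 0.160
outer loop
vertex -2.396 -2.431 4.436
vertex -1.962 -2.236 3.452
vertex -1.598 -1.691 4.327
endloop
endfacet
facet normal 0.621 0.290 0.728
outer loop
vertex -2.455 -1.481 4.974
vertex -1.598 -1.691 4.327
vertex -2.056 -0.698 4.322
endloop
endfacet
facet normal -0.520 0.158 0.840
outer loop
vertex -3.348 -1.895 4.499
vertex -2.455 -1.481 4.974
vertex -3.138 -0.824 4.428
endloop
endfacet
facet normal -0.905 -0.418 -0.085
outer loop
vertex -3.044 -2.362 3.558
vertex -3.348 -1.895 4.499
vertex -3.502 -1.369 3.553
endloop
endfacet
facet normal -0.001 -0.640 -0.769
outer loop
vertex -1.962 -2.236 3.452
vertex -3.044 -2.362 3.558
vertex -2.645 -1.579 2.906
endloop
endfacet
facet normal 0.942 -0.202 -0.266
outer loop
vertex -1.598 -1.691 4.327
vertex -1.962 -2.236 3.452
vertex -1.752 -1.165 3.381
endloop
endfacet
facet normal -0.583 -0.804 -0.114
outer loop
vertex -1.432 -3.707 -3.492
vertex -1.876 -3.488 -2.765
vertex -2.488 -2.812 -4.408
endloop
endfacet
facet normal 0.506 -0.249 -0.826
outer loop
vertex -1.504 -1.452 -4.215
vertex -1.432 -3.707 -3.492
vertex -2.488 -2.812 -4.408
endloop
endfacet
facet normal -0.583 -0.805 -0.114
outer loop
vertex -2.488 -2.812 -4.408
vertex -1.876 -3.488 -2.765
vertex -2.933 -2.593 -3.681
endloop
endfacet
facet normal -0.636 0.539 -0.552
outer loop
vertex -2.933 -2.593 -3.681
vertex -1.504 -1.452 -4.215
vertex -2.488 -2.812 -4.408
endloop
endfacet
facet normal 0.637 -0.539 0.551
outer loop
vertex -1.432 -3.707 -3.492
vertex -0.892 -2.128 -2.572
vertex -1.876 -3.488 -2.765
endloop
endfacet
facet normal 0.505 -0.249 -0.826
outer loop
vertex -0.447 -2.347 -3.299
vertex -1.432 -3.707 -3.492
vertex -1.504 -1.452 -4.215
endloop
endfacet
facet normal 0.636 -0.539 0.552
outer loop
vertex -0.447 -2.347 -3.299
vertex -0.892 -2.128 -2.572
vertex -1.432 -3.707 -3.492
endloop
endfacet
facet normal -0.506 0.249 0.826
outer loop
vertex -1.876 -3.488 -2.765
vertex -0.892 -2.128 -2.572
vertex -2.933 -2.593 -3.681
endloop
endfacet
facet normal -0.637 0.539 -0.551
outer loop
vertex -1.948 -1.233 -3.488
vertex -1.504 -1.452 -4.215
vertex -2.933 -2.593 -3.681
endloop
endfacet
facet normal -0.506 0.249 0.826
outer loop
vertex -2.933 -2.593 -3.681
vertex -0.892 -2.128 -2.572
vertex -1.948 -1.233 -3.488
endloop
endfacet
facet normal 0.583 0.805 0.114
outer loop
vertex -1.948 -1.233 -3.488
vertex -0.447 -2.347 -3.299
vertex -1.504 -1.452 -4.215
endloop
endfacet
facet normal 0.583 0.805 0.114
outer loop
vertex -0.892 -2.128 -2.572
vertex -0.447 -2.347 -3.299
vertex -1.948 -1.233 -3.488
endloop
endfacet

endsolid
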